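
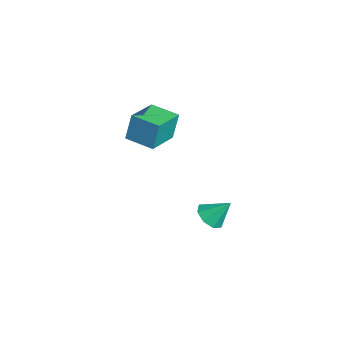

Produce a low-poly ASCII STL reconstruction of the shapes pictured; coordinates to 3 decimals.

solid 
facet normal -0.720 -0.687 0.102
outer loop
vertex -2.548 -0.31 4.946
vertex -3.901 1.047 4.534
vertex -2.43 -0.665 3.391
endloop
endfacet
facet normal 0.690 -0.692 0.210
outer loop
vertex -1.279 0.433 3.226
vertex -2.548 -0.31 4.946
vertex -2.43 -0.665 3.391
endloop
endfacet
facet normal -0.719 -0.687 0.103
outer loop
vertex -2.43 -0.665 3.391
vertex -3.901 1.047 4.534
vertex -3.784 0.691 2.978
endloop
endfacet
facet normal 0.073 -0.223 -0.972
outer loop
vertex -3.784 0.691 2.978
vertex -1.279 0.433 3.226
vertex -2.43 -0.665 3.391
endloop
endfacet
facet normal -0.073 0.223 0.972
outer loop
vertex -2.548 -0.31 4.946
vertex -2.75 2.145 4.369
vertex -3.901 1.047 4.534
endloop
endfacet
facet normal 0.690 -0.692 0.210
outer loop
vertex -1.396 0.789 4.782
vertex -2.548 -0.31 4.946
vertex -1.279 0.433 3.226
endloop
endfacet
facet normal -0.074 0.222 0.972
outer loop
vertex -1.396 0.789 4.782
vertex -2.75 2.145 4.369
vertex -2.548 -0.31 4.946
endloop
endfacet
facet normal -0.690 0.692 -0.210
outer loop
vertex -3.901 1.047 4.534
vertex -2.75 2.145 4.369
vertex -3.784 0.691 2.978
endloop
endfacet
facet normal 0.073 -0.222 -0.972
outer loop
vertex -2.632 1.79 2.814
vertex -1.279 0.433 3.226
vertex -3.784 0.691 2.978
endloop
endfacet
facet normal -0.690 0.692 -0.210
outer loop
vertex -3.784 0.691 2.978
vertex -2.75 2.145 4.369
vertex -2.632 1.79 2.814
endloop
endfacet
facet normal 0.720 0.686 -0.103
outer loop
vertex -2.632 1.79 2.814
vertex -1.396 0.789 4.782
vertex -1.279 0.433 3.226
endloop
endfacet
facet normal 0.719 0.687 -0.102
outer loop
vertex -2.75 2.145 4.369
vertex -1.396 0.789 4.782
vertex -2.632 1.79 2.814
endloop
endfacet
facet normal -0.251 -0.623 -0.741
outer loop
vertex -1.057 3.907 -3.432
vertex -1.603 3.471 -2.881
vertex -1.689 4.163 -3.433
endloop
endfacet
facet normal 0.365 0.899 -0.243
outer loop
vertex -1.057 3.907 -3.432
vertex -1.689 4.163 -3.433
vertex -1.217 4.429 -1.739
endloop
endfacet
facet normal -0.251 -0.622 -0.741
outer loop
vertex -1.689 4.163 -3.433
vertex -1.603 3.471 -2.881
vertex -2.27 4.014 -3.111
endloop
endfacet
facet normal -0.284 0.956 -0.071
outer loop
vertex -1.689 4.163 -3.433
vertex -2.27 4.014 -3.111
vertex -1.217 4.429 -1.739
endloop
endfacet
facet normal -0.251 -0.622 -0.742
outer loop
vertex -2.27 4.014 -3.111
vertex -1.603 3.471 -2.881
vertex -2.461 3.546 -2.654
endloop
endfacet
facet normal -0.699 0.625 0.348
outer loop
vertex -2.27 4.014 -3.111
vertex -2.461 3.546 -2.654
vertex -1.217 4.429 -1.739
endloop
endfacet
facet normal -0.250 -0.624 -0.740
outer loop
vertex -2.461 3.546 -2.654
vertex -1.603 3.471 -2.881
vertex -2.149 3.035 -2.329
endloop
endfacet
facet normal -0.635 0.100 0.766
outer loop
vertex -2.461 3.546 -2.654
vertex -2.149 3.035 -2.329
vertex -1.217 4.429 -1.739
endloop
endfacet
facet normal -0.252 -0.622 -0.741
outer loop
vertex -2.149 3.035 -2.329
vertex -1.603 3.471 -2.881
vertex -1.518 2.778 -2.328
endloop
endfacet
facet normal -0.129 -0.312 0.941
outer loop
vertex -2.149 3.035 -2.329
vertex -1.518 2.778 -2.328
vertex -1.217 4.429 -1.739
endloop
endfacet
facet normal -0.250 -0.622 -0.742
outer loop
vertex -1.518 2.778 -2.328
vertex -1.603 3.471 -2.881
vertex -0.937 2.928 -2.65
endloop
endfacet
facet normal 0.522 -0.369 0.769
outer loop
vertex -1.518 2.778 -2.328
vertex -0.937 2.928 -2.65
vertex -1.217 4.429 -1.739
endloop
endfacet
facet normal -0.251 -0.623 -0.740
outer loop
vertex -0.937 2.928 -2.65
vertex -1.603 3.471 -2.881
vertex -0.746 3.395 -3.108
endloop
endfacet
facet normal 0.936 -0.038 0.351
outer loop
vertex -0.937 2.928 -2.65
vertex -0.746 3.395 -3.108
vertex -1.217 4.429 -1.739
endloop
endfacet
facet normal -0.252 -0.622 -0.741
outer loop
vertex -0.746 3.395 -3.108
vertex -1.603 3.471 -2.881
vertex -1.057 3.907 -3.432
endloop
endfacet
facet normal 0.871 0.486 -0.068
outer loop
vertex -0.746 3.395 -3.108
vertex -1.057 3.907 -3.432
vertex -1.217 4.429 -1.739
endloop
endfacet

endsolid


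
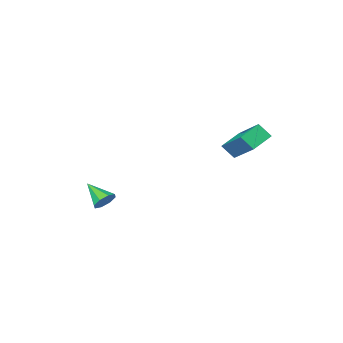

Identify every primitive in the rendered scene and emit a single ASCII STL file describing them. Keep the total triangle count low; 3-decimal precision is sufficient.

solid 
facet normal -0.895 -0.232 0.381
outer loop
vertex -3.316 2.445 3.991
vertex -3.708 2.901 3.348
vertex -3.372 0.774 2.841
endloop
endfacet
facet normal 0.446 -0.518 0.730
outer loop
vertex -2.272 1.059 2.372
vertex -3.316 2.445 3.991
vertex -3.372 0.774 2.841
endloop
endfacet
facet normal -0.895 -0.232 0.381
outer loop
vertex -3.372 0.774 2.841
vertex -3.708 2.901 3.348
vertex -3.764 1.229 2.198
endloop
endfacet
facet normal -0.028 -0.824 -0.566
outer loop
vertex -3.764 1.229 2.198
vertex -2.272 1.059 2.372
vertex -3.372 0.774 2.841
endloop
endfacet
facet normal 0.028 0.823 0.567
outer loop
vertex -3.316 2.445 3.991
vertex -2.608 3.186 2.879
vertex -3.708 2.901 3.348
endloop
endfacet
facet normal 0.446 -0.517 0.730
outer loop
vertex -2.216 2.731 3.522
vertex -3.316 2.445 3.991
vertex -2.272 1.059 2.372
endloop
endfacet
facet normal 0.027 0.824 0.566
outer loop
vertex -2.216 2.731 3.522
vertex -2.608 3.186 2.879
vertex -3.316 2.445 3.991
endloop
endfacet
facet normal -0.446 0.517 -0.731
outer loop
vertex -3.708 2.901 3.348
vertex -2.608 3.186 2.879
vertex -3.764 1.229 2.198
endloop
endfacet
facet normal -0.028 -0.823 -0.567
outer loop
vertex -2.664 1.515 1.729
vertex -2.272 1.059 2.372
vertex -3.764 1.229 2.198
endloop
endfacet
facet normal -0.446 0.518 -0.730
outer loop
vertex -3.764 1.229 2.198
vertex -2.608 3.186 2.879
vertex -2.664 1.515 1.729
endloop
endfacet
facet normal 0.895 0.232 -0.381
outer loop
vertex -2.664 1.515 1.729
vertex -2.216 2.731 3.522
vertex -2.272 1.059 2.372
endloop
endfacet
facet normal 0.895 0.232 -0.381
outer loop
vertex -2.608 3.186 2.879
vertex -2.216 2.731 3.522
vertex -2.664 1.515 1.729
endloop
endfacet
facet normal -0.227 0.801 -0.553
outer loop
vertex 1.785 -2.889 -1.652
vertex 1.35 -3.225 -1.96
vertex 1.351 -2.867 -1.442
endloop
endfacet
facet normal 0.432 0.245 0.868
outer loop
vertex 1.785 -2.889 -1.652
vertex 1.351 -2.867 -1.442
vertex 1.67 -4.355 -1.18
endloop
endfacet
facet normal -0.226 0.802 -0.554
outer loop
vertex 1.351 -2.867 -1.442
vertex 1.35 -3.225 -1.96
vertex 0.917 -3.054 -1.536
endloop
endfacet
facet normal -0.257 0.114 0.960
outer loop
vertex 1.351 -2.867 -1.442
vertex 0.917 -3.054 -1.536
vertex 1.67 -4.355 -1.18
endloop
endfacet
facet normal -0.227 0.801 -0.554
outer loop
vertex 0.917 -3.054 -1.536
vertex 1.35 -3.225 -1.96
vertex 0.736 -3.342 -1.878
endloop
endfacet
facet normal -0.744 -0.262 0.615
outer loop
vertex 0.917 -3.054 -1.536
vertex 0.736 -3.342 -1.878
vertex 1.67 -4.355 -1.18
endloop
endfacet
facet normal -0.227 0.801 -0.554
outer loop
vertex 0.736 -3.342 -1.878
vertex 1.35 -3.225 -1.96
vertex 0.915 -3.561 -2.268
endloop
endfacet
facet normal -0.746 -0.666 0.032
outer loop
vertex 0.736 -3.342 -1.878
vertex 0.915 -3.561 -2.268
vertex 1.67 -4.355 -1.18
endloop
endfacet
facet normal -0.226 0.801 -0.555
outer loop
vertex 0.915 -3.561 -2.268
vertex 1.35 -3.225 -1.96
vertex 1.349 -3.584 -2.478
endloop
endfacet
facet normal -0.261 -0.857 -0.445
outer loop
vertex 0.915 -3.561 -2.268
vertex 1.349 -3.584 -2.478
vertex 1.67 -4.355 -1.18
endloop
endfacet
facet normal -0.228 0.800 -0.554
outer loop
vertex 1.349 -3.584 -2.478
vertex 1.35 -3.225 -1.96
vertex 1.783 -3.396 -2.385
endloop
endfacet
facet normal 0.430 -0.726 -0.537
outer loop
vertex 1.349 -3.584 -2.478
vertex 1.783 -3.396 -2.385
vertex 1.67 -4.355 -1.18
endloop
endfacet
facet normal -0.227 0.801 -0.554
outer loop
vertex 1.783 -3.396 -2.385
vertex 1.35 -3.225 -1.96
vertex 1.964 -3.108 -2.043
endloop
endfacet
facet normal 0.917 -0.349 -0.192
outer loop
vertex 1.783 -3.396 -2.385
vertex 1.964 -3.108 -2.043
vertex 1.67 -4.355 -1.18
endloop
endfacet
facet normal -0.227 0.801 -0.553
outer loop
vertex 1.964 -3.108 -2.043
vertex 1.35 -3.225 -1.96
vertex 1.785 -2.889 -1.652
endloop
endfacet
facet normal 0.919 0.054 0.391
outer loop
vertex 1.964 -3.108 -2.043
vertex 1.785 -2.889 -1.652
vertex 1.67 -4.355 -1.18
endloop
endfacet

endsolid


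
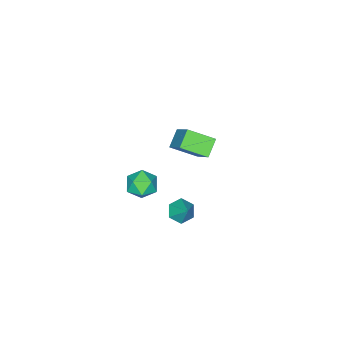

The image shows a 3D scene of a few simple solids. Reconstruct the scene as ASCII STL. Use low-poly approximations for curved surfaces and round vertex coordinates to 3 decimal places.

solid 
facet normal -0.334 -0.591 -0.734
outer loop
vertex 1.105 3.078 -2.31
vertex 0.728 2.762 -1.884
vertex 0.498 3.283 -2.199
endloop
endfacet
facet normal 0.259 0.922 -0.286
outer loop
vertex 1.105 3.078 -2.31
vertex 0.498 3.283 -2.199
vertex 1.132 3.478 -0.996
endloop
endfacet
facet normal -0.334 -0.591 -0.734
outer loop
vertex 0.498 3.283 -2.199
vertex 0.728 2.762 -1.884
vertex 0.121 2.967 -1.773
endloop
endfacet
facet normal -0.533 0.833 0.146
outer loop
vertex 0.498 3.283 -2.199
vertex 0.121 2.967 -1.773
vertex 1.132 3.478 -0.996
endloop
endfacet
facet normal -0.334 -0.591 -0.735
outer loop
vertex 0.121 2.967 -1.773
vertex 0.728 2.762 -1.884
vertex 0.352 2.446 -1.459
endloop
endfacet
facet normal -0.651 0.159 0.742
outer loop
vertex 0.121 2.967 -1.773
vertex 0.352 2.446 -1.459
vertex 1.132 3.478 -0.996
endloop
endfacet
facet normal -0.333 -0.591 -0.734
outer loop
vertex 0.352 2.446 -1.459
vertex 0.728 2.762 -1.884
vertex 0.959 2.242 -1.57
endloop
endfacet
facet normal 0.023 -0.424 0.905
outer loop
vertex 0.352 2.446 -1.459
vertex 0.959 2.242 -1.57
vertex 1.132 3.478 -0.996
endloop
endfacet
facet normal -0.333 -0.591 -0.734
outer loop
vertex 0.959 2.242 -1.57
vertex 0.728 2.762 -1.884
vertex 1.335 2.558 -1.995
endloop
endfacet
facet normal 0.815 -0.334 0.473
outer loop
vertex 0.959 2.242 -1.57
vertex 1.335 2.558 -1.995
vertex 1.132 3.478 -0.996
endloop
endfacet
facet normal -0.333 -0.592 -0.734
outer loop
vertex 1.335 2.558 -1.995
vertex 0.728 2.762 -1.884
vertex 1.105 3.078 -2.31
endloop
endfacet
facet normal 0.933 0.339 -0.122
outer loop
vertex 1.335 2.558 -1.995
vertex 1.105 3.078 -2.31
vertex 1.132 3.478 -0.996
endloop
endfacet
facet normal -0.359 -0.609 -0.708
outer loop
vertex -3.299 -1.334 -3.26
vertex -4.124 -1.557 -2.65
vertex -4.035 -0.218 -3.847
endloop
endfacet
facet normal 0.786 0.212 -0.581
outer loop
vertex -3.296 1.037 -2.39
vertex -3.299 -1.334 -3.26
vertex -4.035 -0.218 -3.847
endloop
endfacet
facet normal -0.358 -0.609 -0.708
outer loop
vertex -4.035 -0.218 -3.847
vertex -4.124 -1.557 -2.65
vertex -4.86 -0.441 -3.238
endloop
endfacet
facet normal -0.504 0.764 -0.403
outer loop
vertex -4.86 -0.441 -3.238
vertex -3.296 1.037 -2.39
vertex -4.035 -0.218 -3.847
endloop
endfacet
facet normal 0.504 -0.764 0.402
outer loop
vertex -3.299 -1.334 -3.26
vertex -3.385 -0.302 -1.193
vertex -4.124 -1.557 -2.65
endloop
endfacet
facet normal 0.786 0.212 -0.581
outer loop
vertex -2.56 -0.079 -1.802
vertex -3.299 -1.334 -3.26
vertex -3.296 1.037 -2.39
endloop
endfacet
facet normal 0.504 -0.764 0.403
outer loop
vertex -2.56 -0.079 -1.802
vertex -3.385 -0.302 -1.193
vertex -3.299 -1.334 -3.26
endloop
endfacet
facet normal -0.786 -0.212 0.581
outer loop
vertex -4.124 -1.557 -2.65
vertex -3.385 -0.302 -1.193
vertex -4.86 -0.441 -3.238
endloop
endfacet
facet normal -0.504 0.764 -0.402
outer loop
vertex -4.121 0.814 -1.78
vertex -3.296 1.037 -2.39
vertex -4.86 -0.441 -3.238
endloop
endfacet
facet normal -0.786 -0.212 0.581
outer loop
vertex -4.86 -0.441 -3.238
vertex -3.385 -0.302 -1.193
vertex -4.121 0.814 -1.78
endloop
endfacet
facet normal 0.358 0.609 0.707
outer loop
vertex -4.121 0.814 -1.78
vertex -2.56 -0.079 -1.802
vertex -3.296 1.037 -2.39
endloop
endfacet
facet normal 0.358 0.609 0.708
outer loop
vertex -3.385 -0.302 -1.193
vertex -2.56 -0.079 -1.802
vertex -4.121 0.814 -1.78
endloop
endfacet
facet normal -0.541 0.326 0.776
outer loop
vertex 1.374 1.896 0.739
vertex 1.789 1.42 1.228
vertex 2.039 2.166 1.089
endloop
endfacet
facet normal -0.483 0.831 0.276
outer loop
vertex 1.374 1.896 0.739
vertex 2.039 2.166 1.089
vertex 1.894 2.336 0.322
endloop
endfacet
facet normal -0.750 0.572 -0.332
outer loop
vertex 1.374 1.896 0.739
vertex 1.894 2.336 0.322
vertex 1.554 1.695 -0.013
endloop
endfacet
facet normal -0.974 -0.094 -0.208
outer loop
vertex 1.374 1.896 0.739
vertex 1.554 1.695 -0.013
vertex 1.489 1.129 0.547
endloop
endfacet
facet normal -0.844 -0.246 0.477
outer loop
vertex 1.374 1.896 0.739
vertex 1.489 1.129 0.547
vertex 1.789 1.42 1.228
endloop
endfacet
facet normal 0.213 0.962 0.173
outer loop
vertex 1.894 2.336 0.322
vertex 2.039 2.166 1.089
vertex 2.631 2.131 0.553
endloop
endfacet
facet normal 0.119 0.143 0.983
outer loop
vertex 2.039 2.166 1.089
vertex 1.789 1.42 1.228
vertex 2.566 1.565 1.113
endloop
endfacet
facet normal -0.374 -0.782 0.499
outer loop
vertex 1.789 1.42 1.228
vertex 1.489 1.129 0.547
vertex 2.226 0.924 0.778
endloop
endfacet
facet normal -0.584 -0.536 -0.610
outer loop
vertex 1.489 1.129 0.547
vertex 1.554 1.695 -0.013
vertex 2.081 1.094 0.011
endloop
endfacet
facet normal -0.221 0.541 -0.811
outer loop
vertex 1.554 1.695 -0.013
vertex 1.894 2.336 0.322
vertex 2.331 1.84 -0.128
endloop
endfacet
facet normal 0.974 0.094 0.208
outer loop
vertex 2.746 1.364 0.361
vertex 2.631 2.131 0.553
vertex 2.566 1.565 1.113
endloop
endfacet
facet normal 0.750 -0.572 0.332
outer loop
vertex 2.746 1.364 0.361
vertex 2.566 1.565 1.113
vertex 2.226 0.924 0.778
endloop
endfacet
facet normal 0.483 -0.831 -0.276
outer loop
vertex 2.746 1.364 0.361
vertex 2.226 0.924 0.778
vertex 2.081 1.094 0.011
endloop
endfacet
facet normal 0.541 -0.326 -0.776
outer loop
vertex 2.746 1.364 0.361
vertex 2.081 1.094 0.011
vertex 2.331 1.84 -0.128
endloop
endfacet
facet normal 0.844 0.246 -0.477
outer loop
vertex 2.746 1.364 0.361
vertex 2.331 1.84 -0.128
vertex 2.631 2.131 0.553
endloop
endfacet
facet normal 0.584 0.536 0.610
outer loop
vertex 2.566 1.565 1.113
vertex 2.631 2.131 0.553
vertex 2.039 2.166 1.089
endloop
endfacet
facet normal 0.221 -0.541 0.811
outer loop
vertex 2.226 0.924 0.778
vertex 2.566 1.565 1.113
vertex 1.789 1.42 1.228
endloop
endfacet
facet normal -0.213 -0.962 -0.173
outer loop
vertex 2.081 1.094 0.011
vertex 2.226 0.924 0.778
vertex 1.489 1.129 0.547
endloop
endfacet
facet normal -0.119 -0.143 -0.983
outer loop
vertex 2.331 1.84 -0.128
vertex 2.081 1.094 0.011
vertex 1.554 1.695 -0.013
endloop
endfacet
facet normal 0.374 0.782 -0.499
outer loop
vertex 2.631 2.131 0.553
vertex 2.331 1.84 -0.128
vertex 1.894 2.336 0.322
endloop
endfacet

endsolid


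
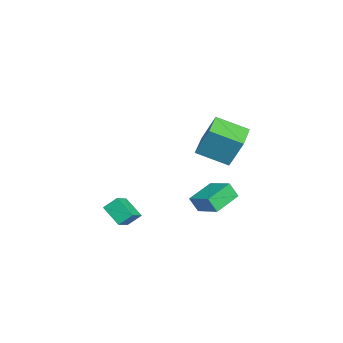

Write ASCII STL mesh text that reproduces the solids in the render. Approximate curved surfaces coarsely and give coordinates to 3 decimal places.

solid 
facet normal -0.736 0.616 0.280
outer loop
vertex -5.242 1.936 -2.813
vertex -4.022 3.084 -2.129
vertex -5.18 2.464 -3.81
endloop
endfacet
facet normal -0.674 -0.635 -0.378
outer loop
vertex -3.758 1.276 -4.351
vertex -5.242 1.936 -2.813
vertex -5.18 2.464 -3.81
endloop
endfacet
facet normal -0.736 0.616 0.280
outer loop
vertex -5.18 2.464 -3.81
vertex -4.022 3.084 -2.129
vertex -3.96 3.612 -3.126
endloop
endfacet
facet normal 0.055 0.467 -0.882
outer loop
vertex -3.96 3.612 -3.126
vertex -3.758 1.276 -4.351
vertex -5.18 2.464 -3.81
endloop
endfacet
facet normal -0.055 -0.467 0.882
outer loop
vertex -5.242 1.936 -2.813
vertex -2.6 1.896 -2.67
vertex -4.022 3.084 -2.129
endloop
endfacet
facet normal -0.674 -0.635 -0.378
outer loop
vertex -3.82 0.748 -3.354
vertex -5.242 1.936 -2.813
vertex -3.758 1.276 -4.351
endloop
endfacet
facet normal -0.055 -0.467 0.882
outer loop
vertex -3.82 0.748 -3.354
vertex -2.6 1.896 -2.67
vertex -5.242 1.936 -2.813
endloop
endfacet
facet normal 0.674 0.635 0.378
outer loop
vertex -4.022 3.084 -2.129
vertex -2.6 1.896 -2.67
vertex -3.96 3.612 -3.126
endloop
endfacet
facet normal 0.055 0.467 -0.882
outer loop
vertex -2.538 2.424 -3.667
vertex -3.758 1.276 -4.351
vertex -3.96 3.612 -3.126
endloop
endfacet
facet normal 0.674 0.635 0.378
outer loop
vertex -3.96 3.612 -3.126
vertex -2.6 1.896 -2.67
vertex -2.538 2.424 -3.667
endloop
endfacet
facet normal 0.736 -0.616 -0.280
outer loop
vertex -2.538 2.424 -3.667
vertex -3.82 0.748 -3.354
vertex -3.758 1.276 -4.351
endloop
endfacet
facet normal 0.736 -0.616 -0.280
outer loop
vertex -2.6 1.896 -2.67
vertex -3.82 0.748 -3.354
vertex -2.538 2.424 -3.667
endloop
endfacet
facet normal -0.982 0.160 0.106
outer loop
vertex -0.467 2.35 5.127
vertex -0.25 4.234 4.297
vertex -0.795 1.566 3.262
endloop
endfacet
facet normal -0.105 -0.910 0.401
outer loop
vertex 1.05 1.266 3.063
vertex -0.467 2.35 5.127
vertex -0.795 1.566 3.262
endloop
endfacet
facet normal -0.982 0.159 0.106
outer loop
vertex -0.795 1.566 3.262
vertex -0.25 4.234 4.297
vertex -0.579 3.45 2.432
endloop
endfacet
facet normal -0.160 -0.382 -0.910
outer loop
vertex -0.579 3.45 2.432
vertex 1.05 1.266 3.063
vertex -0.795 1.566 3.262
endloop
endfacet
facet normal 0.160 0.382 0.910
outer loop
vertex -0.467 2.35 5.127
vertex 1.595 3.934 4.098
vertex -0.25 4.234 4.297
endloop
endfacet
facet normal -0.105 -0.910 0.401
outer loop
vertex 1.379 2.05 4.928
vertex -0.467 2.35 5.127
vertex 1.05 1.266 3.063
endloop
endfacet
facet normal 0.160 0.383 0.910
outer loop
vertex 1.379 2.05 4.928
vertex 1.595 3.934 4.098
vertex -0.467 2.35 5.127
endloop
endfacet
facet normal 0.105 0.910 -0.401
outer loop
vertex -0.25 4.234 4.297
vertex 1.595 3.934 4.098
vertex -0.579 3.45 2.432
endloop
endfacet
facet normal -0.160 -0.382 -0.910
outer loop
vertex 1.267 3.15 2.233
vertex 1.05 1.266 3.063
vertex -0.579 3.45 2.432
endloop
endfacet
facet normal 0.105 0.910 -0.401
outer loop
vertex -0.579 3.45 2.432
vertex 1.595 3.934 4.098
vertex 1.267 3.15 2.233
endloop
endfacet
facet normal 0.981 -0.160 -0.106
outer loop
vertex 1.267 3.15 2.233
vertex 1.379 2.05 4.928
vertex 1.05 1.266 3.063
endloop
endfacet
facet normal 0.982 -0.159 -0.106
outer loop
vertex 1.595 3.934 4.098
vertex 1.379 2.05 4.928
vertex 1.267 3.15 2.233
endloop
endfacet
facet normal -0.555 -0.605 0.570
outer loop
vertex -1.33 -4.065 -2.819
vertex -1.46 -3.269 -2.101
vertex -2.507 -3.635 -3.509
endloop
endfacet
facet normal 0.120 -0.737 -0.665
outer loop
vertex -1.64 -2.691 -4.399
vertex -1.33 -4.065 -2.819
vertex -2.507 -3.635 -3.509
endloop
endfacet
facet normal -0.555 -0.605 0.570
outer loop
vertex -2.507 -3.635 -3.509
vertex -1.46 -3.269 -2.101
vertex -2.637 -2.839 -2.791
endloop
endfacet
facet normal -0.823 0.301 -0.482
outer loop
vertex -2.637 -2.839 -2.791
vertex -1.64 -2.691 -4.399
vertex -2.507 -3.635 -3.509
endloop
endfacet
facet normal 0.823 -0.301 0.482
outer loop
vertex -1.33 -4.065 -2.819
vertex -0.593 -2.325 -2.991
vertex -1.46 -3.269 -2.101
endloop
endfacet
facet normal 0.120 -0.737 -0.665
outer loop
vertex -0.463 -3.121 -3.709
vertex -1.33 -4.065 -2.819
vertex -1.64 -2.691 -4.399
endloop
endfacet
facet normal 0.823 -0.301 0.482
outer loop
vertex -0.463 -3.121 -3.709
vertex -0.593 -2.325 -2.991
vertex -1.33 -4.065 -2.819
endloop
endfacet
facet normal -0.120 0.737 0.665
outer loop
vertex -1.46 -3.269 -2.101
vertex -0.593 -2.325 -2.991
vertex -2.637 -2.839 -2.791
endloop
endfacet
facet normal -0.823 0.301 -0.482
outer loop
vertex -1.77 -1.895 -3.681
vertex -1.64 -2.691 -4.399
vertex -2.637 -2.839 -2.791
endloop
endfacet
facet normal -0.120 0.737 0.665
outer loop
vertex -2.637 -2.839 -2.791
vertex -0.593 -2.325 -2.991
vertex -1.77 -1.895 -3.681
endloop
endfacet
facet normal 0.555 0.605 -0.570
outer loop
vertex -1.77 -1.895 -3.681
vertex -0.463 -3.121 -3.709
vertex -1.64 -2.691 -4.399
endloop
endfacet
facet normal 0.555 0.605 -0.570
outer loop
vertex -0.593 -2.325 -2.991
vertex -0.463 -3.121 -3.709
vertex -1.77 -1.895 -3.681
endloop
endfacet

endsolid


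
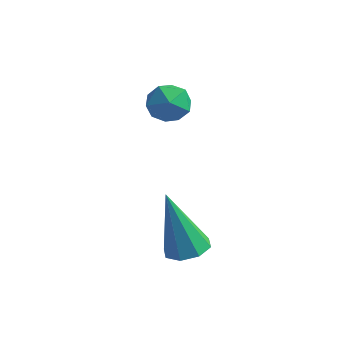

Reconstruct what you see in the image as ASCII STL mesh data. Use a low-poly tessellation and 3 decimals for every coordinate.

solid 
facet normal 0.260 0.095 -0.961
outer loop
vertex 1.91 -2.281 -2.896
vertex 1.373 -2.462 -3.059
vertex 1.619 -1.939 -2.941
endloop
endfacet
facet normal 0.618 0.593 0.516
outer loop
vertex 1.91 -2.281 -2.896
vertex 1.619 -1.939 -2.941
vertex 0.887 -2.638 -1.261
endloop
endfacet
facet normal 0.260 0.095 -0.961
outer loop
vertex 1.619 -1.939 -2.941
vertex 1.373 -2.462 -3.059
vertex 1.184 -1.903 -3.055
endloop
endfacet
facet normal -0.022 0.926 0.376
outer loop
vertex 1.619 -1.939 -2.941
vertex 1.184 -1.903 -3.055
vertex 0.887 -2.638 -1.261
endloop
endfacet
facet normal 0.258 0.094 -0.961
outer loop
vertex 1.184 -1.903 -3.055
vertex 1.373 -2.462 -3.059
vertex 0.859 -2.195 -3.171
endloop
endfacet
facet normal -0.692 0.701 0.173
outer loop
vertex 1.184 -1.903 -3.055
vertex 0.859 -2.195 -3.171
vertex 0.887 -2.638 -1.261
endloop
endfacet
facet normal 0.259 0.096 -0.961
outer loop
vertex 0.859 -2.195 -3.171
vertex 1.373 -2.462 -3.059
vertex 0.836 -2.643 -3.222
endloop
endfacet
facet normal -0.998 0.048 0.026
outer loop
vertex 0.859 -2.195 -3.171
vertex 0.836 -2.643 -3.222
vertex 0.887 -2.638 -1.261
endloop
endfacet
facet normal 0.261 0.092 -0.961
outer loop
vertex 0.836 -2.643 -3.222
vertex 1.373 -2.462 -3.059
vertex 1.127 -2.985 -3.176
endloop
endfacet
facet normal -0.763 -0.646 0.021
outer loop
vertex 0.836 -2.643 -3.222
vertex 1.127 -2.985 -3.176
vertex 0.887 -2.638 -1.261
endloop
endfacet
facet normal 0.260 0.093 -0.961
outer loop
vertex 1.127 -2.985 -3.176
vertex 1.373 -2.462 -3.059
vertex 1.562 -3.021 -3.062
endloop
endfacet
facet normal -0.123 -0.979 0.162
outer loop
vertex 1.127 -2.985 -3.176
vertex 1.562 -3.021 -3.062
vertex 0.887 -2.638 -1.261
endloop
endfacet
facet normal 0.260 0.093 -0.961
outer loop
vertex 1.562 -3.021 -3.062
vertex 1.373 -2.462 -3.059
vertex 1.887 -2.729 -2.946
endloop
endfacet
facet normal 0.547 -0.754 0.365
outer loop
vertex 1.562 -3.021 -3.062
vertex 1.887 -2.729 -2.946
vertex 0.887 -2.638 -1.261
endloop
endfacet
facet normal 0.260 0.094 -0.961
outer loop
vertex 1.887 -2.729 -2.946
vertex 1.373 -2.462 -3.059
vertex 1.91 -2.281 -2.896
endloop
endfacet
facet normal 0.853 -0.101 0.512
outer loop
vertex 1.887 -2.729 -2.946
vertex 1.91 -2.281 -2.896
vertex 0.887 -2.638 -1.261
endloop
endfacet
facet normal 0.288 -0.184 0.940
outer loop
vertex -0.851 0.664 -0.075
vertex -1.415 0.313 0.029
vertex -0.863 0.003 -0.201
endloop
endfacet
facet normal 0.854 -0.112 0.508
outer loop
vertex -0.851 0.664 -0.075
vertex -0.863 0.003 -0.201
vertex -0.554 0.421 -0.628
endloop
endfacet
facet normal 0.820 0.533 0.206
outer loop
vertex -0.851 0.664 -0.075
vertex -0.554 0.421 -0.628
vertex -0.914 0.988 -0.662
endloop
endfacet
facet normal 0.235 0.861 0.450
outer loop
vertex -0.851 0.664 -0.075
vertex -0.914 0.988 -0.662
vertex -1.446 0.921 -0.256
endloop
endfacet
facet normal -0.094 0.419 0.903
outer loop
vertex -0.851 0.664 -0.075
vertex -1.446 0.921 -0.256
vertex -1.415 0.313 0.029
endloop
endfacet
facet normal 0.799 -0.601 -0.010
outer loop
vertex -0.554 0.421 -0.628
vertex -0.863 0.003 -0.201
vertex -0.934 -0.081 -0.864
endloop
endfacet
facet normal -0.115 -0.715 0.689
outer loop
vertex -0.863 0.003 -0.201
vertex -1.415 0.313 0.029
vertex -1.466 -0.148 -0.458
endloop
endfacet
facet normal -0.732 0.258 0.630
outer loop
vertex -1.415 0.313 0.029
vertex -1.446 0.921 -0.256
vertex -1.826 0.419 -0.492
endloop
endfacet
facet normal -0.201 0.974 -0.102
outer loop
vertex -1.446 0.921 -0.256
vertex -0.914 0.988 -0.662
vertex -1.517 0.837 -0.919
endloop
endfacet
facet normal 0.745 0.443 -0.498
outer loop
vertex -0.914 0.988 -0.662
vertex -0.554 0.421 -0.628
vertex -0.965 0.527 -1.149
endloop
endfacet
facet normal -0.235 -0.861 -0.450
outer loop
vertex -1.529 0.176 -1.045
vertex -0.934 -0.081 -0.864
vertex -1.466 -0.148 -0.458
endloop
endfacet
facet normal -0.820 -0.533 -0.206
outer loop
vertex -1.529 0.176 -1.045
vertex -1.466 -0.148 -0.458
vertex -1.826 0.419 -0.492
endloop
endfacet
facet normal -0.854 0.112 -0.508
outer loop
vertex -1.529 0.176 -1.045
vertex -1.826 0.419 -0.492
vertex -1.517 0.837 -0.919
endloop
endfacet
facet normal -0.288 0.184 -0.940
outer loop
vertex -1.529 0.176 -1.045
vertex -1.517 0.837 -0.919
vertex -0.965 0.527 -1.149
endloop
endfacet
facet normal 0.094 -0.419 -0.903
outer loop
vertex -1.529 0.176 -1.045
vertex -0.965 0.527 -1.149
vertex -0.934 -0.081 -0.864
endloop
endfacet
facet normal 0.201 -0.974 0.102
outer loop
vertex -1.466 -0.148 -0.458
vertex -0.934 -0.081 -0.864
vertex -0.863 0.003 -0.201
endloop
endfacet
facet normal -0.745 -0.443 0.498
outer loop
vertex -1.826 0.419 -0.492
vertex -1.466 -0.148 -0.458
vertex -1.415 0.313 0.029
endloop
endfacet
facet normal -0.799 0.601 0.010
outer loop
vertex -1.517 0.837 -0.919
vertex -1.826 0.419 -0.492
vertex -1.446 0.921 -0.256
endloop
endfacet
facet normal 0.115 0.715 -0.689
outer loop
vertex -0.965 0.527 -1.149
vertex -1.517 0.837 -0.919
vertex -0.914 0.988 -0.662
endloop
endfacet
facet normal 0.732 -0.258 -0.630
outer loop
vertex -0.934 -0.081 -0.864
vertex -0.965 0.527 -1.149
vertex -0.554 0.421 -0.628
endloop
endfacet

endsolid


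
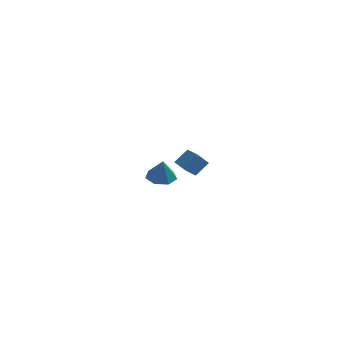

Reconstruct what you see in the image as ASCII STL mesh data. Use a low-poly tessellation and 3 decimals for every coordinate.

solid 
facet normal -0.476 -0.487 0.732
outer loop
vertex 4.0 -2.85 4.003
vertex 3.4 -2.234 4.023
vertex 3.491 -3.325 3.356
endloop
endfacet
facet normal 0.698 -0.716 -0.023
outer loop
vertex 3.92 -2.886 2.697
vertex 4.0 -2.85 4.003
vertex 3.491 -3.325 3.356
endloop
endfacet
facet normal -0.478 -0.487 0.731
outer loop
vertex 3.491 -3.325 3.356
vertex 3.4 -2.234 4.023
vertex 2.891 -2.708 3.375
endloop
endfacet
facet normal -0.535 -0.500 -0.681
outer loop
vertex 2.891 -2.708 3.375
vertex 3.92 -2.886 2.697
vertex 3.491 -3.325 3.356
endloop
endfacet
facet normal 0.535 0.499 0.681
outer loop
vertex 4.0 -2.85 4.003
vertex 3.829 -1.795 3.364
vertex 3.4 -2.234 4.023
endloop
endfacet
facet normal 0.697 -0.717 -0.023
outer loop
vertex 4.429 -2.412 3.345
vertex 4.0 -2.85 4.003
vertex 3.92 -2.886 2.697
endloop
endfacet
facet normal 0.535 0.499 0.681
outer loop
vertex 4.429 -2.412 3.345
vertex 3.829 -1.795 3.364
vertex 4.0 -2.85 4.003
endloop
endfacet
facet normal -0.697 0.717 0.023
outer loop
vertex 3.4 -2.234 4.023
vertex 3.829 -1.795 3.364
vertex 2.891 -2.708 3.375
endloop
endfacet
facet normal -0.535 -0.499 -0.681
outer loop
vertex 3.32 -2.27 2.717
vertex 3.92 -2.886 2.697
vertex 2.891 -2.708 3.375
endloop
endfacet
facet normal -0.697 0.717 0.022
outer loop
vertex 2.891 -2.708 3.375
vertex 3.829 -1.795 3.364
vertex 3.32 -2.27 2.717
endloop
endfacet
facet normal 0.477 0.488 -0.731
outer loop
vertex 3.32 -2.27 2.717
vertex 4.429 -2.412 3.345
vertex 3.92 -2.886 2.697
endloop
endfacet
facet normal 0.477 0.486 -0.732
outer loop
vertex 3.829 -1.795 3.364
vertex 4.429 -2.412 3.345
vertex 3.32 -2.27 2.717
endloop
endfacet
facet normal -0.148 0.287 -0.946
outer loop
vertex 1.476 3.975 -0.55
vertex 0.675 3.926 -0.44
vertex 1.163 4.562 -0.323
endloop
endfacet
facet normal 0.841 0.266 0.471
outer loop
vertex 1.476 3.975 -0.55
vertex 1.163 4.562 -0.323
vertex 0.865 3.554 0.78
endloop
endfacet
facet normal -0.148 0.287 -0.946
outer loop
vertex 1.163 4.562 -0.323
vertex 0.675 3.926 -0.44
vertex 0.482 4.67 -0.184
endloop
endfacet
facet normal 0.249 0.681 0.689
outer loop
vertex 1.163 4.562 -0.323
vertex 0.482 4.67 -0.184
vertex 0.865 3.554 0.78
endloop
endfacet
facet normal -0.147 0.287 -0.946
outer loop
vertex 0.482 4.67 -0.184
vertex 0.675 3.926 -0.44
vertex -0.053 4.218 -0.238
endloop
endfacet
facet normal -0.476 0.475 0.740
outer loop
vertex 0.482 4.67 -0.184
vertex -0.053 4.218 -0.238
vertex 0.865 3.554 0.78
endloop
endfacet
facet normal -0.147 0.289 -0.946
outer loop
vertex -0.053 4.218 -0.238
vertex 0.675 3.926 -0.44
vertex -0.04 3.546 -0.445
endloop
endfacet
facet normal -0.788 -0.195 0.584
outer loop
vertex -0.053 4.218 -0.238
vertex -0.04 3.546 -0.445
vertex 0.865 3.554 0.78
endloop
endfacet
facet normal -0.147 0.288 -0.946
outer loop
vertex -0.04 3.546 -0.445
vertex 0.675 3.926 -0.44
vertex 0.511 3.16 -0.648
endloop
endfacet
facet normal -0.452 -0.825 0.340
outer loop
vertex -0.04 3.546 -0.445
vertex 0.511 3.16 -0.648
vertex 0.865 3.554 0.78
endloop
endfacet
facet normal -0.148 0.288 -0.946
outer loop
vertex 0.511 3.16 -0.648
vertex 0.675 3.926 -0.44
vertex 1.186 3.351 -0.695
endloop
endfacet
facet normal 0.280 -0.941 0.190
outer loop
vertex 0.511 3.16 -0.648
vertex 1.186 3.351 -0.695
vertex 0.865 3.554 0.78
endloop
endfacet
facet normal -0.148 0.288 -0.946
outer loop
vertex 1.186 3.351 -0.695
vertex 0.675 3.926 -0.44
vertex 1.476 3.975 -0.55
endloop
endfacet
facet normal 0.855 -0.455 0.249
outer loop
vertex 1.186 3.351 -0.695
vertex 1.476 3.975 -0.55
vertex 0.865 3.554 0.78
endloop
endfacet

endsolid


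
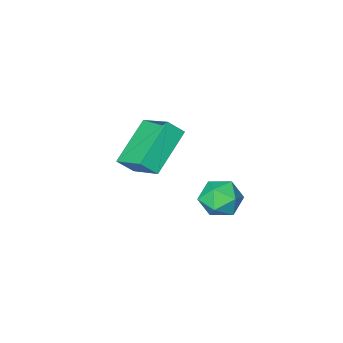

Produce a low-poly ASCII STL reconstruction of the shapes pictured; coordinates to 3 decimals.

solid 
facet normal -0.744 -0.384 0.546
outer loop
vertex -0.677 -1.324 -2.066
vertex -1.224 -1.079 -2.639
vertex -0.508 -2.741 -2.833
endloop
endfacet
facet normal 0.659 -0.296 0.691
outer loop
vertex 1.004 -1.961 -3.941
vertex -0.677 -1.324 -2.066
vertex -0.508 -2.741 -2.833
endloop
endfacet
facet normal -0.745 -0.385 0.545
outer loop
vertex -0.508 -2.741 -2.833
vertex -1.224 -1.079 -2.639
vertex -1.055 -2.495 -3.407
endloop
endfacet
facet normal 0.104 -0.874 -0.474
outer loop
vertex -1.055 -2.495 -3.407
vertex 1.004 -1.961 -3.941
vertex -0.508 -2.741 -2.833
endloop
endfacet
facet normal -0.104 0.875 0.473
outer loop
vertex -0.677 -1.324 -2.066
vertex 0.288 -0.299 -3.747
vertex -1.224 -1.079 -2.639
endloop
endfacet
facet normal 0.659 -0.296 0.691
outer loop
vertex 0.835 -0.545 -3.173
vertex -0.677 -1.324 -2.066
vertex 1.004 -1.961 -3.941
endloop
endfacet
facet normal -0.104 0.875 0.474
outer loop
vertex 0.835 -0.545 -3.173
vertex 0.288 -0.299 -3.747
vertex -0.677 -1.324 -2.066
endloop
endfacet
facet normal -0.659 0.296 -0.691
outer loop
vertex -1.224 -1.079 -2.639
vertex 0.288 -0.299 -3.747
vertex -1.055 -2.495 -3.407
endloop
endfacet
facet normal 0.104 -0.875 -0.473
outer loop
vertex 0.457 -1.716 -4.514
vertex 1.004 -1.961 -3.941
vertex -1.055 -2.495 -3.407
endloop
endfacet
facet normal -0.659 0.296 -0.692
outer loop
vertex -1.055 -2.495 -3.407
vertex 0.288 -0.299 -3.747
vertex 0.457 -1.716 -4.514
endloop
endfacet
facet normal 0.744 0.385 -0.546
outer loop
vertex 0.457 -1.716 -4.514
vertex 0.835 -0.545 -3.173
vertex 1.004 -1.961 -3.941
endloop
endfacet
facet normal 0.745 0.384 -0.545
outer loop
vertex 0.288 -0.299 -3.747
vertex 0.835 -0.545 -3.173
vertex 0.457 -1.716 -4.514
endloop
endfacet
facet normal 0.489 0.657 -0.574
outer loop
vertex -0.201 2.326 -4.227
vertex -0.755 2.912 -4.028
vertex -0.073 2.81 -3.564
endloop
endfacet
facet normal 0.937 0.171 -0.305
outer loop
vertex -0.201 2.326 -4.227
vertex -0.073 2.81 -3.564
vertex 0.089 1.996 -3.522
endloop
endfacet
facet normal 0.714 -0.473 -0.515
outer loop
vertex -0.201 2.326 -4.227
vertex 0.089 1.996 -3.522
vertex -0.492 1.596 -3.96
endloop
endfacet
facet normal 0.129 -0.386 -0.913
outer loop
vertex -0.201 2.326 -4.227
vertex -0.492 1.596 -3.96
vertex -1.014 2.162 -4.273
endloop
endfacet
facet normal -0.010 0.313 -0.950
outer loop
vertex -0.201 2.326 -4.227
vertex -1.014 2.162 -4.273
vertex -0.755 2.912 -4.028
endloop
endfacet
facet normal 0.892 0.198 0.407
outer loop
vertex 0.089 1.996 -3.522
vertex -0.073 2.81 -3.564
vertex -0.286 2.378 -2.887
endloop
endfacet
facet normal 0.166 0.986 -0.027
outer loop
vertex -0.073 2.81 -3.564
vertex -0.755 2.912 -4.028
vertex -0.808 2.944 -3.2
endloop
endfacet
facet normal -0.641 0.429 -0.637
outer loop
vertex -0.755 2.912 -4.028
vertex -1.014 2.162 -4.273
vertex -1.389 2.544 -3.638
endloop
endfacet
facet normal -0.415 -0.702 -0.579
outer loop
vertex -1.014 2.162 -4.273
vertex -0.492 1.596 -3.96
vertex -1.227 1.73 -3.596
endloop
endfacet
facet normal 0.531 -0.845 0.067
outer loop
vertex -0.492 1.596 -3.96
vertex 0.089 1.996 -3.522
vertex -0.545 1.628 -3.132
endloop
endfacet
facet normal -0.129 0.386 0.913
outer loop
vertex -1.099 2.214 -2.933
vertex -0.286 2.378 -2.887
vertex -0.808 2.944 -3.2
endloop
endfacet
facet normal -0.714 0.473 0.515
outer loop
vertex -1.099 2.214 -2.933
vertex -0.808 2.944 -3.2
vertex -1.389 2.544 -3.638
endloop
endfacet
facet normal -0.937 -0.171 0.305
outer loop
vertex -1.099 2.214 -2.933
vertex -1.389 2.544 -3.638
vertex -1.227 1.73 -3.596
endloop
endfacet
facet normal -0.489 -0.657 0.574
outer loop
vertex -1.099 2.214 -2.933
vertex -1.227 1.73 -3.596
vertex -0.545 1.628 -3.132
endloop
endfacet
facet normal 0.010 -0.313 0.950
outer loop
vertex -1.099 2.214 -2.933
vertex -0.545 1.628 -3.132
vertex -0.286 2.378 -2.887
endloop
endfacet
facet normal 0.415 0.702 0.579
outer loop
vertex -0.808 2.944 -3.2
vertex -0.286 2.378 -2.887
vertex -0.073 2.81 -3.564
endloop
endfacet
facet normal -0.531 0.845 -0.067
outer loop
vertex -1.389 2.544 -3.638
vertex -0.808 2.944 -3.2
vertex -0.755 2.912 -4.028
endloop
endfacet
facet normal -0.892 -0.198 -0.407
outer loop
vertex -1.227 1.73 -3.596
vertex -1.389 2.544 -3.638
vertex -1.014 2.162 -4.273
endloop
endfacet
facet normal -0.166 -0.986 0.027
outer loop
vertex -0.545 1.628 -3.132
vertex -1.227 1.73 -3.596
vertex -0.492 1.596 -3.96
endloop
endfacet
facet normal 0.641 -0.429 0.637
outer loop
vertex -0.286 2.378 -2.887
vertex -0.545 1.628 -3.132
vertex 0.089 1.996 -3.522
endloop
endfacet

endsolid


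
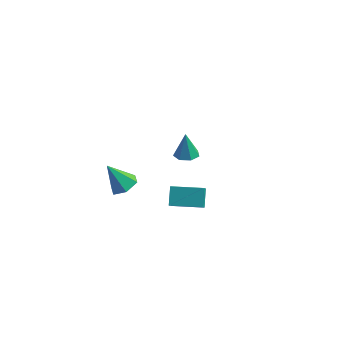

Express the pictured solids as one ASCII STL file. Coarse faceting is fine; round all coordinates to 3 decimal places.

solid 
facet normal -0.956 -0.291 -0.035
outer loop
vertex 1.978 -2.184 0.089
vertex 1.731 -1.462 0.839
vertex 1.83 -1.628 -0.495
endloop
endfacet
facet normal 0.232 -0.675 -0.701
outer loop
vertex 3.369 -1.158 -0.439
vertex 1.978 -2.184 0.089
vertex 1.83 -1.628 -0.495
endloop
endfacet
facet normal -0.956 -0.291 -0.035
outer loop
vertex 1.83 -1.628 -0.495
vertex 1.731 -1.462 0.839
vertex 1.583 -0.906 0.255
endloop
endfacet
facet normal -0.181 0.678 -0.712
outer loop
vertex 1.583 -0.906 0.255
vertex 3.369 -1.158 -0.439
vertex 1.83 -1.628 -0.495
endloop
endfacet
facet normal 0.181 -0.678 0.712
outer loop
vertex 1.978 -2.184 0.089
vertex 3.27 -0.992 0.895
vertex 1.731 -1.462 0.839
endloop
endfacet
facet normal 0.232 -0.675 -0.701
outer loop
vertex 3.517 -1.714 0.145
vertex 1.978 -2.184 0.089
vertex 3.369 -1.158 -0.439
endloop
endfacet
facet normal 0.181 -0.678 0.712
outer loop
vertex 3.517 -1.714 0.145
vertex 3.27 -0.992 0.895
vertex 1.978 -2.184 0.089
endloop
endfacet
facet normal -0.232 0.675 0.701
outer loop
vertex 1.731 -1.462 0.839
vertex 3.27 -0.992 0.895
vertex 1.583 -0.906 0.255
endloop
endfacet
facet normal -0.181 0.678 -0.712
outer loop
vertex 3.122 -0.436 0.311
vertex 3.369 -1.158 -0.439
vertex 1.583 -0.906 0.255
endloop
endfacet
facet normal -0.232 0.675 0.701
outer loop
vertex 1.583 -0.906 0.255
vertex 3.27 -0.992 0.895
vertex 3.122 -0.436 0.311
endloop
endfacet
facet normal 0.956 0.291 0.035
outer loop
vertex 3.122 -0.436 0.311
vertex 3.517 -1.714 0.145
vertex 3.369 -1.158 -0.439
endloop
endfacet
facet normal 0.956 0.291 0.035
outer loop
vertex 3.27 -0.992 0.895
vertex 3.517 -1.714 0.145
vertex 3.122 -0.436 0.311
endloop
endfacet
facet normal 0.518 0.108 -0.849
outer loop
vertex 0.86 -4.411 2.655
vertex 0.461 -3.799 2.489
vertex 1.095 -3.737 2.884
endloop
endfacet
facet normal 0.527 -0.432 0.732
outer loop
vertex 0.86 -4.411 2.655
vertex 1.095 -3.737 2.884
vertex -0.321 -3.961 3.771
endloop
endfacet
facet normal 0.518 0.107 -0.849
outer loop
vertex 1.095 -3.737 2.884
vertex 0.461 -3.799 2.489
vertex 0.696 -3.124 2.718
endloop
endfacet
facet normal 0.411 0.478 0.777
outer loop
vertex 1.095 -3.737 2.884
vertex 0.696 -3.124 2.718
vertex -0.321 -3.961 3.771
endloop
endfacet
facet normal 0.518 0.108 -0.849
outer loop
vertex 0.696 -3.124 2.718
vertex 0.461 -3.799 2.489
vertex 0.061 -3.186 2.323
endloop
endfacet
facet normal -0.321 0.868 0.380
outer loop
vertex 0.696 -3.124 2.718
vertex 0.061 -3.186 2.323
vertex -0.321 -3.961 3.771
endloop
endfacet
facet normal 0.518 0.108 -0.849
outer loop
vertex 0.061 -3.186 2.323
vertex 0.461 -3.799 2.489
vertex -0.174 -3.86 2.094
endloop
endfacet
facet normal -0.936 0.347 -0.061
outer loop
vertex 0.061 -3.186 2.323
vertex -0.174 -3.86 2.094
vertex -0.321 -3.961 3.771
endloop
endfacet
facet normal 0.518 0.108 -0.849
outer loop
vertex -0.174 -3.86 2.094
vertex 0.461 -3.799 2.489
vertex 0.226 -4.473 2.26
endloop
endfacet
facet normal -0.819 -0.563 -0.106
outer loop
vertex -0.174 -3.86 2.094
vertex 0.226 -4.473 2.26
vertex -0.321 -3.961 3.771
endloop
endfacet
facet normal 0.518 0.108 -0.849
outer loop
vertex 0.226 -4.473 2.26
vertex 0.461 -3.799 2.489
vertex 0.86 -4.411 2.655
endloop
endfacet
facet normal -0.088 -0.953 0.291
outer loop
vertex 0.226 -4.473 2.26
vertex 0.86 -4.411 2.655
vertex -0.321 -3.961 3.771
endloop
endfacet
facet normal 0.100 -0.136 -0.986
outer loop
vertex 1.338 2.928 -0.704
vertex 0.673 2.872 -0.764
vertex 1.05 3.424 -0.802
endloop
endfacet
facet normal 0.756 0.518 0.401
outer loop
vertex 1.338 2.928 -0.704
vertex 1.05 3.424 -0.802
vertex 0.527 3.068 0.644
endloop
endfacet
facet normal 0.103 -0.138 -0.985
outer loop
vertex 1.05 3.424 -0.802
vertex 0.673 2.872 -0.764
vertex 0.479 3.504 -0.873
endloop
endfacet
facet normal 0.100 0.957 0.272
outer loop
vertex 1.05 3.424 -0.802
vertex 0.479 3.504 -0.873
vertex 0.527 3.068 0.644
endloop
endfacet
facet normal 0.101 -0.139 -0.985
outer loop
vertex 0.479 3.504 -0.873
vertex 0.673 2.872 -0.764
vertex 0.053 3.108 -0.861
endloop
endfacet
facet normal -0.660 0.717 0.227
outer loop
vertex 0.479 3.504 -0.873
vertex 0.053 3.108 -0.861
vertex 0.527 3.068 0.644
endloop
endfacet
facet normal 0.102 -0.137 -0.985
outer loop
vertex 0.053 3.108 -0.861
vertex 0.673 2.872 -0.764
vertex 0.094 2.534 -0.777
endloop
endfacet
facet normal -0.954 -0.024 0.300
outer loop
vertex 0.053 3.108 -0.861
vertex 0.094 2.534 -0.777
vertex 0.527 3.068 0.644
endloop
endfacet
facet normal 0.102 -0.137 -0.985
outer loop
vertex 0.094 2.534 -0.777
vertex 0.673 2.872 -0.764
vertex 0.571 2.215 -0.683
endloop
endfacet
facet normal -0.558 -0.706 0.435
outer loop
vertex 0.094 2.534 -0.777
vertex 0.571 2.215 -0.683
vertex 0.527 3.068 0.644
endloop
endfacet
facet normal 0.100 -0.137 -0.985
outer loop
vertex 0.571 2.215 -0.683
vertex 0.673 2.872 -0.764
vertex 1.124 2.39 -0.651
endloop
endfacet
facet normal 0.227 -0.816 0.532
outer loop
vertex 0.571 2.215 -0.683
vertex 1.124 2.39 -0.651
vertex 0.527 3.068 0.644
endloop
endfacet
facet normal 0.100 -0.137 -0.985
outer loop
vertex 1.124 2.39 -0.651
vertex 0.673 2.872 -0.764
vertex 1.338 2.928 -0.704
endloop
endfacet
facet normal 0.812 -0.272 0.517
outer loop
vertex 1.124 2.39 -0.651
vertex 1.338 2.928 -0.704
vertex 0.527 3.068 0.644
endloop
endfacet

endsolid


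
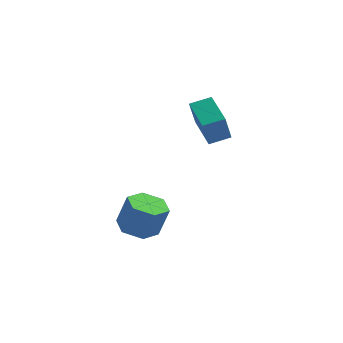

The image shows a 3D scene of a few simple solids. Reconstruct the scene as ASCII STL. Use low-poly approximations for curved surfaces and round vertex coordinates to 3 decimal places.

solid 
facet normal -0.694 0.671 0.262
outer loop
vertex -2.809 3.548 3.508
vertex -1.995 4.269 3.816
vertex -2.783 4.167 1.99
endloop
endfacet
facet normal -0.721 -0.638 -0.272
outer loop
vertex -1.445 2.871 1.484
vertex -2.809 3.548 3.508
vertex -2.783 4.167 1.99
endloop
endfacet
facet normal -0.693 0.671 0.262
outer loop
vertex -2.783 4.167 1.99
vertex -1.995 4.269 3.816
vertex -1.969 4.888 2.297
endloop
endfacet
facet normal 0.015 0.377 -0.926
outer loop
vertex -1.969 4.888 2.297
vertex -1.445 2.871 1.484
vertex -2.783 4.167 1.99
endloop
endfacet
facet normal -0.016 -0.378 0.926
outer loop
vertex -2.809 3.548 3.508
vertex -0.657 2.973 3.31
vertex -1.995 4.269 3.816
endloop
endfacet
facet normal -0.721 -0.638 -0.272
outer loop
vertex -1.471 2.252 3.003
vertex -2.809 3.548 3.508
vertex -1.445 2.871 1.484
endloop
endfacet
facet normal -0.015 -0.377 0.926
outer loop
vertex -1.471 2.252 3.003
vertex -0.657 2.973 3.31
vertex -2.809 3.548 3.508
endloop
endfacet
facet normal 0.721 0.638 0.272
outer loop
vertex -1.995 4.269 3.816
vertex -0.657 2.973 3.31
vertex -1.969 4.888 2.297
endloop
endfacet
facet normal 0.016 0.377 -0.926
outer loop
vertex -0.631 3.592 1.792
vertex -1.445 2.871 1.484
vertex -1.969 4.888 2.297
endloop
endfacet
facet normal 0.721 0.638 0.272
outer loop
vertex -1.969 4.888 2.297
vertex -0.657 2.973 3.31
vertex -0.631 3.592 1.792
endloop
endfacet
facet normal 0.694 -0.671 -0.262
outer loop
vertex -0.631 3.592 1.792
vertex -1.471 2.252 3.003
vertex -1.445 2.871 1.484
endloop
endfacet
facet normal 0.693 -0.671 -0.262
outer loop
vertex -0.657 2.973 3.31
vertex -1.471 2.252 3.003
vertex -0.631 3.592 1.792
endloop
endfacet
facet normal -0.286 -0.102 -0.953
outer loop
vertex -3.309 -0.158 -3.822
vertex -4.029 0.622 -3.689
vertex -3.037 0.859 -4.012
endloop
endfacet
facet normal 0.924 -0.293 -0.247
outer loop
vertex -3.309 -0.158 -3.822
vertex -3.037 0.859 -4.012
vertex -2.81 0.019 -2.165
endloop
endfacet
facet normal 0.924 -0.292 -0.246
outer loop
vertex -2.81 0.019 -2.165
vertex -3.037 0.859 -4.012
vertex -2.539 1.036 -2.355
endloop
endfacet
facet normal 0.287 0.102 0.953
outer loop
vertex -2.81 0.019 -2.165
vertex -2.539 1.036 -2.355
vertex -3.531 0.798 -2.031
endloop
endfacet
facet normal -0.286 -0.102 -0.953
outer loop
vertex -3.037 0.859 -4.012
vertex -4.029 0.622 -3.689
vertex -3.758 1.639 -3.879
endloop
endfacet
facet normal 0.682 0.677 -0.277
outer loop
vertex -3.037 0.859 -4.012
vertex -3.758 1.639 -3.879
vertex -2.539 1.036 -2.355
endloop
endfacet
facet normal 0.682 0.677 -0.277
outer loop
vertex -2.539 1.036 -2.355
vertex -3.758 1.639 -3.879
vertex -3.259 1.816 -2.221
endloop
endfacet
facet normal 0.287 0.101 0.953
outer loop
vertex -2.539 1.036 -2.355
vertex -3.259 1.816 -2.221
vertex -3.531 0.798 -2.031
endloop
endfacet
facet normal -0.287 -0.102 -0.953
outer loop
vertex -3.758 1.639 -3.879
vertex -4.029 0.622 -3.689
vertex -4.75 1.401 -3.555
endloop
endfacet
facet normal -0.243 0.970 -0.031
outer loop
vertex -3.758 1.639 -3.879
vertex -4.75 1.401 -3.555
vertex -3.259 1.816 -2.221
endloop
endfacet
facet normal -0.243 0.970 -0.031
outer loop
vertex -3.259 1.816 -2.221
vertex -4.75 1.401 -3.555
vertex -4.251 1.578 -1.898
endloop
endfacet
facet normal 0.286 0.101 0.953
outer loop
vertex -3.259 1.816 -2.221
vertex -4.251 1.578 -1.898
vertex -3.531 0.798 -2.031
endloop
endfacet
facet normal -0.287 -0.102 -0.953
outer loop
vertex -4.75 1.401 -3.555
vertex -4.029 0.622 -3.689
vertex -5.021 0.384 -3.365
endloop
endfacet
facet normal -0.924 0.292 0.247
outer loop
vertex -4.75 1.401 -3.555
vertex -5.021 0.384 -3.365
vertex -4.251 1.578 -1.898
endloop
endfacet
facet normal -0.924 0.293 0.246
outer loop
vertex -4.251 1.578 -1.898
vertex -5.021 0.384 -3.365
vertex -4.523 0.561 -1.708
endloop
endfacet
facet normal 0.286 0.102 0.953
outer loop
vertex -4.251 1.578 -1.898
vertex -4.523 0.561 -1.708
vertex -3.531 0.798 -2.031
endloop
endfacet
facet normal -0.287 -0.101 -0.953
outer loop
vertex -5.021 0.384 -3.365
vertex -4.029 0.622 -3.689
vertex -4.301 -0.396 -3.499
endloop
endfacet
facet normal -0.682 -0.677 0.277
outer loop
vertex -5.021 0.384 -3.365
vertex -4.301 -0.396 -3.499
vertex -4.523 0.561 -1.708
endloop
endfacet
facet normal -0.681 -0.677 0.277
outer loop
vertex -4.523 0.561 -1.708
vertex -4.301 -0.396 -3.499
vertex -3.802 -0.219 -1.841
endloop
endfacet
facet normal 0.286 0.102 0.953
outer loop
vertex -4.523 0.561 -1.708
vertex -3.802 -0.219 -1.841
vertex -3.531 0.798 -2.031
endloop
endfacet
facet normal -0.286 -0.101 -0.953
outer loop
vertex -4.301 -0.396 -3.499
vertex -4.029 0.622 -3.689
vertex -3.309 -0.158 -3.822
endloop
endfacet
facet normal 0.243 -0.970 0.031
outer loop
vertex -4.301 -0.396 -3.499
vertex -3.309 -0.158 -3.822
vertex -3.802 -0.219 -1.841
endloop
endfacet
facet normal 0.243 -0.970 0.031
outer loop
vertex -3.802 -0.219 -1.841
vertex -3.309 -0.158 -3.822
vertex -2.81 0.019 -2.165
endloop
endfacet
facet normal 0.287 0.102 0.953
outer loop
vertex -3.802 -0.219 -1.841
vertex -2.81 0.019 -2.165
vertex -3.531 0.798 -2.031
endloop
endfacet

endsolid


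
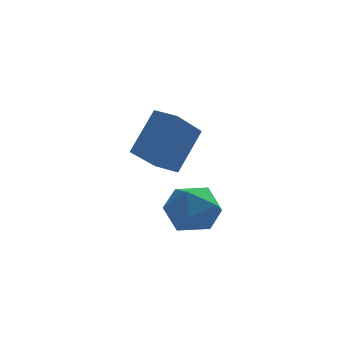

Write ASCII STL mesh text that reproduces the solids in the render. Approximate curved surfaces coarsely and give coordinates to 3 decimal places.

solid 
facet normal -0.679 -0.129 0.722
outer loop
vertex -0.624 -1.531 -0.183
vertex -0.929 -2.318 -0.61
vertex -0.236 -2.366 0.033
endloop
endfacet
facet normal -0.101 0.205 0.974
outer loop
vertex -0.624 -1.531 -0.183
vertex -0.236 -2.366 0.033
vertex 0.313 -1.603 -0.071
endloop
endfacet
facet normal -0.009 0.803 0.596
outer loop
vertex -0.624 -1.531 -0.183
vertex 0.313 -1.603 -0.071
vertex -0.04 -1.083 -0.778
endloop
endfacet
facet normal -0.532 0.840 0.110
outer loop
vertex -0.624 -1.531 -0.183
vertex -0.04 -1.083 -0.778
vertex -0.807 -1.525 -1.112
endloop
endfacet
facet normal -0.946 0.265 0.188
outer loop
vertex -0.624 -1.531 -0.183
vertex -0.807 -1.525 -1.112
vertex -0.929 -2.318 -0.61
endloop
endfacet
facet normal 0.463 -0.216 0.859
outer loop
vertex 0.313 -1.603 -0.071
vertex -0.236 -2.366 0.033
vertex 0.587 -2.435 -0.428
endloop
endfacet
facet normal -0.472 -0.756 0.453
outer loop
vertex -0.236 -2.366 0.033
vertex -0.929 -2.318 -0.61
vertex -0.18 -2.877 -0.762
endloop
endfacet
facet normal -0.904 -0.121 -0.411
outer loop
vertex -0.929 -2.318 -0.61
vertex -0.807 -1.525 -1.112
vertex -0.533 -2.357 -1.469
endloop
endfacet
facet normal -0.233 0.810 -0.537
outer loop
vertex -0.807 -1.525 -1.112
vertex -0.04 -1.083 -0.778
vertex 0.016 -1.594 -1.573
endloop
endfacet
facet normal 0.611 0.752 0.248
outer loop
vertex -0.04 -1.083 -0.778
vertex 0.313 -1.603 -0.071
vertex 0.709 -1.642 -0.93
endloop
endfacet
facet normal 0.532 -0.840 -0.110
outer loop
vertex 0.404 -2.429 -1.357
vertex 0.587 -2.435 -0.428
vertex -0.18 -2.877 -0.762
endloop
endfacet
facet normal 0.009 -0.803 -0.596
outer loop
vertex 0.404 -2.429 -1.357
vertex -0.18 -2.877 -0.762
vertex -0.533 -2.357 -1.469
endloop
endfacet
facet normal 0.101 -0.205 -0.974
outer loop
vertex 0.404 -2.429 -1.357
vertex -0.533 -2.357 -1.469
vertex 0.016 -1.594 -1.573
endloop
endfacet
facet normal 0.679 0.129 -0.722
outer loop
vertex 0.404 -2.429 -1.357
vertex 0.016 -1.594 -1.573
vertex 0.709 -1.642 -0.93
endloop
endfacet
facet normal 0.946 -0.265 -0.188
outer loop
vertex 0.404 -2.429 -1.357
vertex 0.709 -1.642 -0.93
vertex 0.587 -2.435 -0.428
endloop
endfacet
facet normal 0.233 -0.810 0.537
outer loop
vertex -0.18 -2.877 -0.762
vertex 0.587 -2.435 -0.428
vertex -0.236 -2.366 0.033
endloop
endfacet
facet normal -0.611 -0.752 -0.248
outer loop
vertex -0.533 -2.357 -1.469
vertex -0.18 -2.877 -0.762
vertex -0.929 -2.318 -0.61
endloop
endfacet
facet normal -0.463 0.216 -0.859
outer loop
vertex 0.016 -1.594 -1.573
vertex -0.533 -2.357 -1.469
vertex -0.807 -1.525 -1.112
endloop
endfacet
facet normal 0.472 0.756 -0.453
outer loop
vertex 0.709 -1.642 -0.93
vertex 0.016 -1.594 -1.573
vertex -0.04 -1.083 -0.778
endloop
endfacet
facet normal 0.904 0.121 0.411
outer loop
vertex 0.587 -2.435 -0.428
vertex 0.709 -1.642 -0.93
vertex 0.313 -1.603 -0.071
endloop
endfacet
facet normal -0.378 -0.444 -0.812
outer loop
vertex -1.32 -0.533 0.666
vertex -2.023 -0.102 0.758
vertex -0.661 0.76 -0.347
endloop
endfacet
facet normal 0.848 -0.519 -0.110
outer loop
vertex 0.003 1.542 1.082
vertex -1.32 -0.533 0.666
vertex -0.661 0.76 -0.347
endloop
endfacet
facet normal -0.377 -0.445 -0.812
outer loop
vertex -0.661 0.76 -0.347
vertex -2.023 -0.102 0.758
vertex -1.365 1.19 -0.256
endloop
endfacet
facet normal 0.372 0.730 -0.573
outer loop
vertex -1.365 1.19 -0.256
vertex 0.003 1.542 1.082
vertex -0.661 0.76 -0.347
endloop
endfacet
facet normal -0.373 -0.730 0.573
outer loop
vertex -1.32 -0.533 0.666
vertex -1.359 0.68 2.187
vertex -2.023 -0.102 0.758
endloop
endfacet
facet normal 0.848 -0.518 -0.110
outer loop
vertex -0.655 0.25 2.096
vertex -1.32 -0.533 0.666
vertex 0.003 1.542 1.082
endloop
endfacet
facet normal -0.372 -0.730 0.573
outer loop
vertex -0.655 0.25 2.096
vertex -1.359 0.68 2.187
vertex -1.32 -0.533 0.666
endloop
endfacet
facet normal -0.848 0.518 0.110
outer loop
vertex -2.023 -0.102 0.758
vertex -1.359 0.68 2.187
vertex -1.365 1.19 -0.256
endloop
endfacet
facet normal 0.373 0.730 -0.573
outer loop
vertex -0.7 1.973 1.174
vertex 0.003 1.542 1.082
vertex -1.365 1.19 -0.256
endloop
endfacet
facet normal -0.848 0.519 0.110
outer loop
vertex -1.365 1.19 -0.256
vertex -1.359 0.68 2.187
vertex -0.7 1.973 1.174
endloop
endfacet
facet normal 0.379 0.444 0.812
outer loop
vertex -0.7 1.973 1.174
vertex -0.655 0.25 2.096
vertex 0.003 1.542 1.082
endloop
endfacet
facet normal 0.377 0.445 0.813
outer loop
vertex -1.359 0.68 2.187
vertex -0.655 0.25 2.096
vertex -0.7 1.973 1.174
endloop
endfacet

endsolid


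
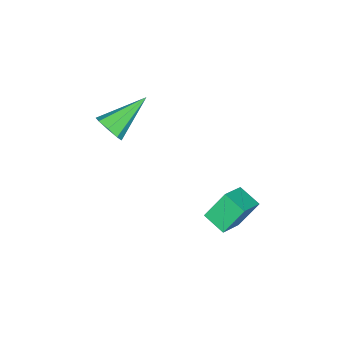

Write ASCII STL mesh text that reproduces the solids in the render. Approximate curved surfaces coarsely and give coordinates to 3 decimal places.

solid 
facet normal 0.760 -0.419 -0.497
outer loop
vertex 0.84 -1.815 1.488
vertex 0.504 -2.3 1.383
vertex 0.602 -1.782 1.096
endloop
endfacet
facet normal 0.141 0.990 -0.002
outer loop
vertex 0.84 -1.815 1.488
vertex 0.602 -1.782 1.096
vertex -0.804 -1.58 2.237
endloop
endfacet
facet normal 0.759 -0.419 -0.498
outer loop
vertex 0.602 -1.782 1.096
vertex 0.504 -2.3 1.383
vertex 0.306 -2.053 0.873
endloop
endfacet
facet normal -0.318 0.785 -0.531
outer loop
vertex 0.602 -1.782 1.096
vertex 0.306 -2.053 0.873
vertex -0.804 -1.58 2.237
endloop
endfacet
facet normal 0.760 -0.418 -0.498
outer loop
vertex 0.306 -2.053 0.873
vertex 0.504 -2.3 1.383
vertex 0.126 -2.469 0.948
endloop
endfacet
facet normal -0.726 0.196 -0.659
outer loop
vertex 0.306 -2.053 0.873
vertex 0.126 -2.469 0.948
vertex -0.804 -1.58 2.237
endloop
endfacet
facet normal 0.760 -0.419 -0.497
outer loop
vertex 0.126 -2.469 0.948
vertex 0.504 -2.3 1.383
vertex 0.167 -2.786 1.278
endloop
endfacet
facet normal -0.846 -0.433 -0.311
outer loop
vertex 0.126 -2.469 0.948
vertex 0.167 -2.786 1.278
vertex -0.804 -1.58 2.237
endloop
endfacet
facet normal 0.760 -0.419 -0.497
outer loop
vertex 0.167 -2.786 1.278
vertex 0.504 -2.3 1.383
vertex 0.405 -2.818 1.669
endloop
endfacet
facet normal -0.606 -0.733 0.309
outer loop
vertex 0.167 -2.786 1.278
vertex 0.405 -2.818 1.669
vertex -0.804 -1.58 2.237
endloop
endfacet
facet normal 0.760 -0.419 -0.497
outer loop
vertex 0.405 -2.818 1.669
vertex 0.504 -2.3 1.383
vertex 0.701 -2.547 1.893
endloop
endfacet
facet normal -0.149 -0.529 0.836
outer loop
vertex 0.405 -2.818 1.669
vertex 0.701 -2.547 1.893
vertex -0.804 -1.58 2.237
endloop
endfacet
facet normal 0.760 -0.419 -0.497
outer loop
vertex 0.701 -2.547 1.893
vertex 0.504 -2.3 1.383
vertex 0.881 -2.132 1.818
endloop
endfacet
facet normal 0.260 0.061 0.964
outer loop
vertex 0.701 -2.547 1.893
vertex 0.881 -2.132 1.818
vertex -0.804 -1.58 2.237
endloop
endfacet
facet normal 0.760 -0.419 -0.497
outer loop
vertex 0.881 -2.132 1.818
vertex 0.504 -2.3 1.383
vertex 0.84 -1.815 1.488
endloop
endfacet
facet normal 0.379 0.690 0.616
outer loop
vertex 0.881 -2.132 1.818
vertex 0.84 -1.815 1.488
vertex -0.804 -1.58 2.237
endloop
endfacet
facet normal -0.865 0.093 -0.493
outer loop
vertex -0.809 1.855 -1.199
vertex -0.552 2.664 -1.497
vertex -0.314 1.342 -2.164
endloop
endfacet
facet normal -0.285 -0.899 0.332
outer loop
vertex 0.672 1.236 -1.603
vertex -0.809 1.855 -1.199
vertex -0.314 1.342 -2.164
endloop
endfacet
facet normal -0.866 0.092 -0.492
outer loop
vertex -0.314 1.342 -2.164
vertex -0.552 2.664 -1.497
vertex -0.058 2.151 -2.463
endloop
endfacet
facet normal 0.412 -0.428 -0.805
outer loop
vertex -0.058 2.151 -2.463
vertex 0.672 1.236 -1.603
vertex -0.314 1.342 -2.164
endloop
endfacet
facet normal -0.412 0.427 0.805
outer loop
vertex -0.809 1.855 -1.199
vertex 0.434 2.558 -0.936
vertex -0.552 2.664 -1.497
endloop
endfacet
facet normal -0.285 -0.899 0.332
outer loop
vertex 0.178 1.749 -0.637
vertex -0.809 1.855 -1.199
vertex 0.672 1.236 -1.603
endloop
endfacet
facet normal -0.412 0.428 0.804
outer loop
vertex 0.178 1.749 -0.637
vertex 0.434 2.558 -0.936
vertex -0.809 1.855 -1.199
endloop
endfacet
facet normal 0.285 0.899 -0.332
outer loop
vertex -0.552 2.664 -1.497
vertex 0.434 2.558 -0.936
vertex -0.058 2.151 -2.463
endloop
endfacet
facet normal 0.412 -0.427 -0.805
outer loop
vertex 0.929 2.045 -1.901
vertex 0.672 1.236 -1.603
vertex -0.058 2.151 -2.463
endloop
endfacet
facet normal 0.285 0.899 -0.332
outer loop
vertex -0.058 2.151 -2.463
vertex 0.434 2.558 -0.936
vertex 0.929 2.045 -1.901
endloop
endfacet
facet normal 0.865 -0.094 0.492
outer loop
vertex 0.929 2.045 -1.901
vertex 0.178 1.749 -0.637
vertex 0.672 1.236 -1.603
endloop
endfacet
facet normal 0.865 -0.092 0.493
outer loop
vertex 0.434 2.558 -0.936
vertex 0.178 1.749 -0.637
vertex 0.929 2.045 -1.901
endloop
endfacet

endsolid


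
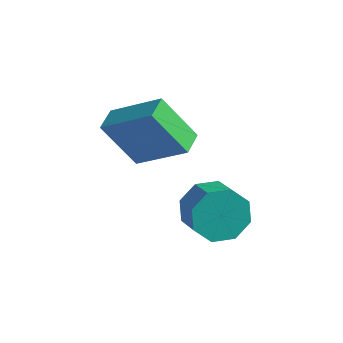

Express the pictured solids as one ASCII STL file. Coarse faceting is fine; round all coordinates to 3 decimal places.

solid 
facet normal -0.810 -0.152 -0.566
outer loop
vertex -4.836 -3.039 1.488
vertex -5.036 -2.269 1.568
vertex -3.919 -2.655 0.073
endloop
endfacet
facet normal 0.250 -0.963 -0.099
outer loop
vertex -2.404 -2.371 1.132
vertex -4.836 -3.039 1.488
vertex -3.919 -2.655 0.073
endloop
endfacet
facet normal -0.810 -0.151 -0.566
outer loop
vertex -3.919 -2.655 0.073
vertex -5.036 -2.269 1.568
vertex -4.119 -1.884 0.153
endloop
endfacet
facet normal 0.530 0.222 -0.818
outer loop
vertex -4.119 -1.884 0.153
vertex -2.404 -2.371 1.132
vertex -3.919 -2.655 0.073
endloop
endfacet
facet normal -0.530 -0.223 0.818
outer loop
vertex -4.836 -3.039 1.488
vertex -3.521 -1.985 2.627
vertex -5.036 -2.269 1.568
endloop
endfacet
facet normal 0.250 -0.963 -0.100
outer loop
vertex -3.321 -2.756 2.547
vertex -4.836 -3.039 1.488
vertex -2.404 -2.371 1.132
endloop
endfacet
facet normal -0.530 -0.222 0.818
outer loop
vertex -3.321 -2.756 2.547
vertex -3.521 -1.985 2.627
vertex -4.836 -3.039 1.488
endloop
endfacet
facet normal -0.250 0.963 0.100
outer loop
vertex -5.036 -2.269 1.568
vertex -3.521 -1.985 2.627
vertex -4.119 -1.884 0.153
endloop
endfacet
facet normal 0.530 0.223 -0.818
outer loop
vertex -2.604 -1.601 1.212
vertex -2.404 -2.371 1.132
vertex -4.119 -1.884 0.153
endloop
endfacet
facet normal -0.250 0.963 0.100
outer loop
vertex -4.119 -1.884 0.153
vertex -3.521 -1.985 2.627
vertex -2.604 -1.601 1.212
endloop
endfacet
facet normal 0.810 0.152 0.566
outer loop
vertex -2.604 -1.601 1.212
vertex -3.321 -2.756 2.547
vertex -2.404 -2.371 1.132
endloop
endfacet
facet normal 0.810 0.151 0.566
outer loop
vertex -3.521 -1.985 2.627
vertex -3.321 -2.756 2.547
vertex -2.604 -1.601 1.212
endloop
endfacet
facet normal -0.727 0.527 -0.441
outer loop
vertex -1.403 -2.137 -1.943
vertex -1.862 -2.133 -1.181
vertex -1.252 -1.601 -1.551
endloop
endfacet
facet normal 0.649 0.322 -0.690
outer loop
vertex -1.403 -2.137 -1.943
vertex -1.252 -1.601 -1.551
vertex -0.639 -2.69 -1.482
endloop
endfacet
facet normal 0.650 0.322 -0.688
outer loop
vertex -0.639 -2.69 -1.482
vertex -1.252 -1.601 -1.551
vertex -0.489 -2.154 -1.089
endloop
endfacet
facet normal 0.728 -0.526 0.440
outer loop
vertex -0.639 -2.69 -1.482
vertex -0.489 -2.154 -1.089
vertex -1.098 -2.687 -0.719
endloop
endfacet
facet normal -0.727 0.527 -0.440
outer loop
vertex -1.252 -1.601 -1.551
vertex -1.862 -2.133 -1.181
vertex -1.459 -1.377 -0.941
endloop
endfacet
facet normal 0.616 0.784 -0.079
outer loop
vertex -1.252 -1.601 -1.551
vertex -1.459 -1.377 -0.941
vertex -0.489 -2.154 -1.089
endloop
endfacet
facet normal 0.616 0.784 -0.080
outer loop
vertex -0.489 -2.154 -1.089
vertex -1.459 -1.377 -0.941
vertex -0.695 -1.93 -0.48
endloop
endfacet
facet normal 0.728 -0.526 0.440
outer loop
vertex -0.489 -2.154 -1.089
vertex -0.695 -1.93 -0.48
vertex -1.098 -2.687 -0.719
endloop
endfacet
facet normal -0.727 0.527 -0.439
outer loop
vertex -1.459 -1.377 -0.941
vertex -1.862 -2.133 -1.181
vertex -1.901 -1.596 -0.472
endloop
endfacet
facet normal 0.222 0.787 0.576
outer loop
vertex -1.459 -1.377 -0.941
vertex -1.901 -1.596 -0.472
vertex -0.695 -1.93 -0.48
endloop
endfacet
facet normal 0.221 0.786 0.578
outer loop
vertex -0.695 -1.93 -0.48
vertex -1.901 -1.596 -0.472
vertex -1.138 -2.15 -0.011
endloop
endfacet
facet normal 0.727 -0.526 0.440
outer loop
vertex -0.695 -1.93 -0.48
vertex -1.138 -2.15 -0.011
vertex -1.098 -2.687 -0.719
endloop
endfacet
facet normal -0.727 0.527 -0.439
outer loop
vertex -1.901 -1.596 -0.472
vertex -1.862 -2.133 -1.181
vertex -2.321 -2.13 -0.418
endloop
endfacet
facet normal -0.302 0.328 0.895
outer loop
vertex -1.901 -1.596 -0.472
vertex -2.321 -2.13 -0.418
vertex -1.138 -2.15 -0.011
endloop
endfacet
facet normal -0.302 0.328 0.895
outer loop
vertex -1.138 -2.15 -0.011
vertex -2.321 -2.13 -0.418
vertex -1.557 -2.683 0.043
endloop
endfacet
facet normal 0.727 -0.527 0.441
outer loop
vertex -1.138 -2.15 -0.011
vertex -1.557 -2.683 0.043
vertex -1.098 -2.687 -0.719
endloop
endfacet
facet normal -0.728 0.526 -0.440
outer loop
vertex -2.321 -2.13 -0.418
vertex -1.862 -2.133 -1.181
vertex -2.471 -2.666 -0.811
endloop
endfacet
facet normal -0.649 -0.323 0.688
outer loop
vertex -2.321 -2.13 -0.418
vertex -2.471 -2.666 -0.811
vertex -1.557 -2.683 0.043
endloop
endfacet
facet normal -0.650 -0.321 0.689
outer loop
vertex -1.557 -2.683 0.043
vertex -2.471 -2.666 -0.811
vertex -1.708 -3.219 -0.349
endloop
endfacet
facet normal 0.727 -0.527 0.441
outer loop
vertex -1.557 -2.683 0.043
vertex -1.708 -3.219 -0.349
vertex -1.098 -2.687 -0.719
endloop
endfacet
facet normal -0.728 0.526 -0.440
outer loop
vertex -2.471 -2.666 -0.811
vertex -1.862 -2.133 -1.181
vertex -2.265 -2.89 -1.42
endloop
endfacet
facet normal -0.616 -0.784 0.080
outer loop
vertex -2.471 -2.666 -0.811
vertex -2.265 -2.89 -1.42
vertex -1.708 -3.219 -0.349
endloop
endfacet
facet normal -0.615 -0.784 0.079
outer loop
vertex -1.708 -3.219 -0.349
vertex -2.265 -2.89 -1.42
vertex -1.501 -3.443 -0.959
endloop
endfacet
facet normal 0.727 -0.527 0.440
outer loop
vertex -1.708 -3.219 -0.349
vertex -1.501 -3.443 -0.959
vertex -1.098 -2.687 -0.719
endloop
endfacet
facet normal -0.727 0.526 -0.440
outer loop
vertex -2.265 -2.89 -1.42
vertex -1.862 -2.133 -1.181
vertex -1.822 -2.67 -1.889
endloop
endfacet
facet normal -0.221 -0.786 -0.577
outer loop
vertex -2.265 -2.89 -1.42
vertex -1.822 -2.67 -1.889
vertex -1.501 -3.443 -0.959
endloop
endfacet
facet normal -0.222 -0.786 -0.577
outer loop
vertex -1.501 -3.443 -0.959
vertex -1.822 -2.67 -1.889
vertex -1.059 -3.224 -1.428
endloop
endfacet
facet normal 0.727 -0.527 0.439
outer loop
vertex -1.501 -3.443 -0.959
vertex -1.059 -3.224 -1.428
vertex -1.098 -2.687 -0.719
endloop
endfacet
facet normal -0.727 0.527 -0.441
outer loop
vertex -1.822 -2.67 -1.889
vertex -1.862 -2.133 -1.181
vertex -1.403 -2.137 -1.943
endloop
endfacet
facet normal 0.302 -0.328 -0.895
outer loop
vertex -1.822 -2.67 -1.889
vertex -1.403 -2.137 -1.943
vertex -1.059 -3.224 -1.428
endloop
endfacet
facet normal 0.302 -0.328 -0.895
outer loop
vertex -1.059 -3.224 -1.428
vertex -1.403 -2.137 -1.943
vertex -0.639 -2.69 -1.482
endloop
endfacet
facet normal 0.727 -0.527 0.439
outer loop
vertex -1.059 -3.224 -1.428
vertex -0.639 -2.69 -1.482
vertex -1.098 -2.687 -0.719
endloop
endfacet

endsolid


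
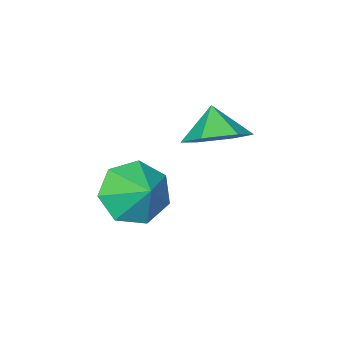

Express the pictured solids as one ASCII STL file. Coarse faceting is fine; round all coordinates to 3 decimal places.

solid 
facet normal -0.181 -0.773 -0.608
outer loop
vertex 0.826 0.75 -1.089
vertex -0.055 0.515 -0.529
vertex 0.045 1.16 -1.378
endloop
endfacet
facet normal 0.515 0.829 -0.217
outer loop
vertex 0.826 0.75 -1.089
vertex 0.045 1.16 -1.378
vertex 0.175 1.505 0.249
endloop
endfacet
facet normal -0.181 -0.773 -0.608
outer loop
vertex 0.045 1.16 -1.378
vertex -0.055 0.515 -0.529
vertex -0.812 1.085 -1.028
endloop
endfacet
facet normal -0.163 0.968 -0.192
outer loop
vertex 0.045 1.16 -1.378
vertex -0.812 1.085 -1.028
vertex 0.175 1.505 0.249
endloop
endfacet
facet normal -0.181 -0.773 -0.609
outer loop
vertex -0.812 1.085 -1.028
vertex -0.055 0.515 -0.529
vertex -1.099 0.581 -0.303
endloop
endfacet
facet normal -0.637 0.728 0.253
outer loop
vertex -0.812 1.085 -1.028
vertex -1.099 0.581 -0.303
vertex 0.175 1.505 0.249
endloop
endfacet
facet normal -0.181 -0.773 -0.608
outer loop
vertex -1.099 0.581 -0.303
vertex -0.055 0.515 -0.529
vertex -0.6 0.028 0.252
endloop
endfacet
facet normal -0.550 0.290 0.783
outer loop
vertex -1.099 0.581 -0.303
vertex -0.6 0.028 0.252
vertex 0.175 1.505 0.249
endloop
endfacet
facet normal -0.181 -0.773 -0.608
outer loop
vertex -0.6 0.028 0.252
vertex -0.055 0.515 -0.529
vertex 0.309 -0.158 0.218
endloop
endfacet
facet normal 0.034 -0.016 0.999
outer loop
vertex -0.6 0.028 0.252
vertex 0.309 -0.158 0.218
vertex 0.175 1.505 0.249
endloop
endfacet
facet normal -0.181 -0.773 -0.608
outer loop
vertex 0.309 -0.158 0.218
vertex -0.055 0.515 -0.529
vertex 0.944 0.163 -0.379
endloop
endfacet
facet normal 0.673 0.041 0.738
outer loop
vertex 0.309 -0.158 0.218
vertex 0.944 0.163 -0.379
vertex 0.175 1.505 0.249
endloop
endfacet
facet normal -0.181 -0.773 -0.609
outer loop
vertex 0.944 0.163 -0.379
vertex -0.055 0.515 -0.529
vertex 0.826 0.75 -1.089
endloop
endfacet
facet normal 0.888 0.416 0.197
outer loop
vertex 0.944 0.163 -0.379
vertex 0.826 0.75 -1.089
vertex 0.175 1.505 0.249
endloop
endfacet
facet normal 0.307 0.579 -0.755
outer loop
vertex -1.949 1.044 1.098
vertex -2.775 0.78 0.56
vertex -2.804 1.595 1.173
endloop
endfacet
facet normal 0.168 0.127 0.978
outer loop
vertex -1.949 1.044 1.098
vertex -2.804 1.595 1.173
vertex -3.125 0.12 1.42
endloop
endfacet
facet normal 0.308 0.579 -0.755
outer loop
vertex -2.804 1.595 1.173
vertex -2.775 0.78 0.56
vertex -3.63 1.331 0.634
endloop
endfacet
facet normal -0.584 0.256 0.770
outer loop
vertex -2.804 1.595 1.173
vertex -3.63 1.331 0.634
vertex -3.125 0.12 1.42
endloop
endfacet
facet normal 0.308 0.580 -0.754
outer loop
vertex -3.63 1.331 0.634
vertex -2.775 0.78 0.56
vertex -3.6 0.517 0.021
endloop
endfacet
facet normal -0.940 -0.227 0.255
outer loop
vertex -3.63 1.331 0.634
vertex -3.6 0.517 0.021
vertex -3.125 0.12 1.42
endloop
endfacet
facet normal 0.308 0.579 -0.755
outer loop
vertex -3.6 0.517 0.021
vertex -2.775 0.78 0.56
vertex -2.745 -0.035 -0.053
endloop
endfacet
facet normal -0.545 -0.837 -0.052
outer loop
vertex -3.6 0.517 0.021
vertex -2.745 -0.035 -0.053
vertex -3.125 0.12 1.42
endloop
endfacet
facet normal 0.307 0.579 -0.755
outer loop
vertex -2.745 -0.035 -0.053
vertex -2.775 0.78 0.56
vertex -1.92 0.229 0.485
endloop
endfacet
facet normal 0.208 -0.966 0.155
outer loop
vertex -2.745 -0.035 -0.053
vertex -1.92 0.229 0.485
vertex -3.125 0.12 1.42
endloop
endfacet
facet normal 0.307 0.579 -0.755
outer loop
vertex -1.92 0.229 0.485
vertex -2.775 0.78 0.56
vertex -1.949 1.044 1.098
endloop
endfacet
facet normal 0.563 -0.484 0.670
outer loop
vertex -1.92 0.229 0.485
vertex -1.949 1.044 1.098
vertex -3.125 0.12 1.42
endloop
endfacet

endsolid


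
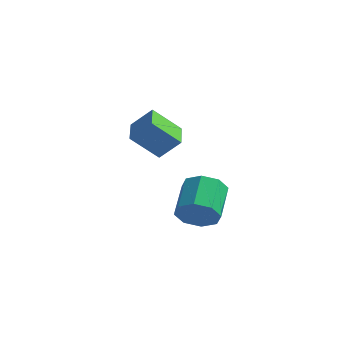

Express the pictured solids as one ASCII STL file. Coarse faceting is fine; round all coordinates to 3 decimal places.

solid 
facet normal 0.296 -0.833 -0.468
outer loop
vertex 2.088 -0.441 -3.887
vertex 1.442 -1.015 -3.273
vertex 1.348 -0.524 -4.207
endloop
endfacet
facet normal 0.281 0.544 -0.791
outer loop
vertex 2.088 -0.441 -3.887
vertex 1.348 -0.524 -4.207
vertex 1.504 1.208 -2.961
endloop
endfacet
facet normal 0.282 0.543 -0.791
outer loop
vertex 1.504 1.208 -2.961
vertex 1.348 -0.524 -4.207
vertex 0.763 1.126 -3.282
endloop
endfacet
facet normal -0.295 0.833 0.468
outer loop
vertex 1.504 1.208 -2.961
vertex 0.763 1.126 -3.282
vertex 0.858 0.635 -2.347
endloop
endfacet
facet normal 0.296 -0.833 -0.468
outer loop
vertex 1.348 -0.524 -4.207
vertex 1.442 -1.015 -3.273
vertex 0.663 -0.894 -3.981
endloop
endfacet
facet normal -0.446 0.312 -0.839
outer loop
vertex 1.348 -0.524 -4.207
vertex 0.663 -0.894 -3.981
vertex 0.763 1.126 -3.282
endloop
endfacet
facet normal -0.447 0.312 -0.839
outer loop
vertex 0.763 1.126 -3.282
vertex 0.663 -0.894 -3.981
vertex 0.078 0.756 -3.055
endloop
endfacet
facet normal -0.295 0.833 0.468
outer loop
vertex 0.763 1.126 -3.282
vertex 0.078 0.756 -3.055
vertex 0.858 0.635 -2.347
endloop
endfacet
facet normal 0.295 -0.833 -0.467
outer loop
vertex 0.663 -0.894 -3.981
vertex 1.442 -1.015 -3.273
vertex 0.434 -1.335 -3.339
endloop
endfacet
facet normal -0.913 -0.102 -0.395
outer loop
vertex 0.663 -0.894 -3.981
vertex 0.434 -1.335 -3.339
vertex 0.078 0.756 -3.055
endloop
endfacet
facet normal -0.913 -0.102 -0.395
outer loop
vertex 0.078 0.756 -3.055
vertex 0.434 -1.335 -3.339
vertex -0.151 0.315 -2.413
endloop
endfacet
facet normal -0.295 0.833 0.467
outer loop
vertex 0.078 0.756 -3.055
vertex -0.151 0.315 -2.413
vertex 0.858 0.635 -2.347
endloop
endfacet
facet normal 0.295 -0.833 -0.467
outer loop
vertex 0.434 -1.335 -3.339
vertex 1.442 -1.015 -3.273
vertex 0.796 -1.588 -2.659
endloop
endfacet
facet normal -0.845 -0.456 0.280
outer loop
vertex 0.434 -1.335 -3.339
vertex 0.796 -1.588 -2.659
vertex -0.151 0.315 -2.413
endloop
endfacet
facet normal -0.844 -0.456 0.280
outer loop
vertex -0.151 0.315 -2.413
vertex 0.796 -1.588 -2.659
vertex 0.212 0.061 -1.733
endloop
endfacet
facet normal -0.295 0.833 0.468
outer loop
vertex -0.151 0.315 -2.413
vertex 0.212 0.061 -1.733
vertex 0.858 0.635 -2.347
endloop
endfacet
facet normal 0.295 -0.833 -0.468
outer loop
vertex 0.796 -1.588 -2.659
vertex 1.442 -1.015 -3.273
vertex 1.537 -1.506 -2.338
endloop
endfacet
facet normal -0.282 -0.544 0.790
outer loop
vertex 0.796 -1.588 -2.659
vertex 1.537 -1.506 -2.338
vertex 0.212 0.061 -1.733
endloop
endfacet
facet normal -0.281 -0.543 0.791
outer loop
vertex 0.212 0.061 -1.733
vertex 1.537 -1.506 -2.338
vertex 0.952 0.144 -1.413
endloop
endfacet
facet normal -0.296 0.833 0.468
outer loop
vertex 0.212 0.061 -1.733
vertex 0.952 0.144 -1.413
vertex 0.858 0.635 -2.347
endloop
endfacet
facet normal 0.295 -0.833 -0.468
outer loop
vertex 1.537 -1.506 -2.338
vertex 1.442 -1.015 -3.273
vertex 2.222 -1.136 -2.565
endloop
endfacet
facet normal 0.446 -0.312 0.839
outer loop
vertex 1.537 -1.506 -2.338
vertex 2.222 -1.136 -2.565
vertex 0.952 0.144 -1.413
endloop
endfacet
facet normal 0.446 -0.313 0.839
outer loop
vertex 0.952 0.144 -1.413
vertex 2.222 -1.136 -2.565
vertex 1.637 0.514 -1.639
endloop
endfacet
facet normal -0.296 0.833 0.468
outer loop
vertex 0.952 0.144 -1.413
vertex 1.637 0.514 -1.639
vertex 0.858 0.635 -2.347
endloop
endfacet
facet normal 0.295 -0.833 -0.467
outer loop
vertex 2.222 -1.136 -2.565
vertex 1.442 -1.015 -3.273
vertex 2.451 -0.695 -3.207
endloop
endfacet
facet normal 0.913 0.102 0.395
outer loop
vertex 2.222 -1.136 -2.565
vertex 2.451 -0.695 -3.207
vertex 1.637 0.514 -1.639
endloop
endfacet
facet normal 0.913 0.102 0.395
outer loop
vertex 1.637 0.514 -1.639
vertex 2.451 -0.695 -3.207
vertex 1.866 0.955 -2.281
endloop
endfacet
facet normal -0.295 0.833 0.467
outer loop
vertex 1.637 0.514 -1.639
vertex 1.866 0.955 -2.281
vertex 0.858 0.635 -2.347
endloop
endfacet
facet normal 0.295 -0.833 -0.468
outer loop
vertex 2.451 -0.695 -3.207
vertex 1.442 -1.015 -3.273
vertex 2.088 -0.441 -3.887
endloop
endfacet
facet normal 0.844 0.457 -0.280
outer loop
vertex 2.451 -0.695 -3.207
vertex 2.088 -0.441 -3.887
vertex 1.866 0.955 -2.281
endloop
endfacet
facet normal 0.845 0.456 -0.280
outer loop
vertex 1.866 0.955 -2.281
vertex 2.088 -0.441 -3.887
vertex 1.504 1.208 -2.961
endloop
endfacet
facet normal -0.295 0.833 0.467
outer loop
vertex 1.866 0.955 -2.281
vertex 1.504 1.208 -2.961
vertex 0.858 0.635 -2.347
endloop
endfacet
facet normal -0.652 -0.266 -0.710
outer loop
vertex -4.387 2.651 -1.25
vertex -5.198 4.035 -1.024
vertex -3.293 3.509 -2.575
endloop
endfacet
facet normal 0.501 -0.854 -0.140
outer loop
vertex -2.322 3.905 -1.516
vertex -4.387 2.651 -1.25
vertex -3.293 3.509 -2.575
endloop
endfacet
facet normal -0.652 -0.265 -0.710
outer loop
vertex -3.293 3.509 -2.575
vertex -5.198 4.035 -1.024
vertex -4.104 4.893 -2.348
endloop
endfacet
facet normal 0.570 0.447 -0.690
outer loop
vertex -4.104 4.893 -2.348
vertex -2.322 3.905 -1.516
vertex -3.293 3.509 -2.575
endloop
endfacet
facet normal -0.570 -0.447 0.690
outer loop
vertex -4.387 2.651 -1.25
vertex -4.227 4.431 0.035
vertex -5.198 4.035 -1.024
endloop
endfacet
facet normal 0.501 -0.854 -0.140
outer loop
vertex -3.416 3.047 -0.192
vertex -4.387 2.651 -1.25
vertex -2.322 3.905 -1.516
endloop
endfacet
facet normal -0.569 -0.447 0.690
outer loop
vertex -3.416 3.047 -0.192
vertex -4.227 4.431 0.035
vertex -4.387 2.651 -1.25
endloop
endfacet
facet normal -0.501 0.854 0.140
outer loop
vertex -5.198 4.035 -1.024
vertex -4.227 4.431 0.035
vertex -4.104 4.893 -2.348
endloop
endfacet
facet normal 0.570 0.447 -0.690
outer loop
vertex -3.133 5.289 -1.29
vertex -2.322 3.905 -1.516
vertex -4.104 4.893 -2.348
endloop
endfacet
facet normal -0.501 0.854 0.140
outer loop
vertex -4.104 4.893 -2.348
vertex -4.227 4.431 0.035
vertex -3.133 5.289 -1.29
endloop
endfacet
facet normal 0.652 0.266 0.711
outer loop
vertex -3.133 5.289 -1.29
vertex -3.416 3.047 -0.192
vertex -2.322 3.905 -1.516
endloop
endfacet
facet normal 0.652 0.266 0.710
outer loop
vertex -4.227 4.431 0.035
vertex -3.416 3.047 -0.192
vertex -3.133 5.289 -1.29
endloop
endfacet

endsolid
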